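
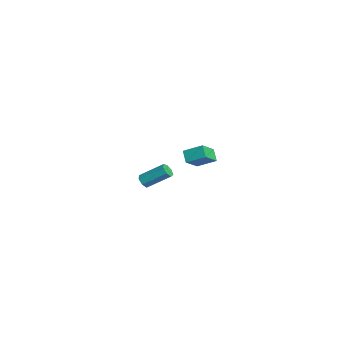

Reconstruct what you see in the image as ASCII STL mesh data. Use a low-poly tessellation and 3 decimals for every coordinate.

solid 
facet normal -0.250 -0.775 -0.580
outer loop
vertex -3.7 -1.185 -3.212
vertex -4.163 -1.003 -3.256
vertex -3.765 -0.915 -3.545
endloop
endfacet
facet normal 0.957 -0.105 -0.272
outer loop
vertex -3.7 -1.185 -3.212
vertex -3.765 -0.915 -3.545
vertex -3.273 0.141 -2.22
endloop
endfacet
facet normal 0.956 -0.103 -0.273
outer loop
vertex -3.273 0.141 -2.22
vertex -3.765 -0.915 -3.545
vertex -3.339 0.411 -2.553
endloop
endfacet
facet normal 0.249 0.776 0.580
outer loop
vertex -3.273 0.141 -2.22
vertex -3.339 0.411 -2.553
vertex -3.737 0.323 -2.264
endloop
endfacet
facet normal -0.249 -0.776 -0.580
outer loop
vertex -3.765 -0.915 -3.545
vertex -4.163 -1.003 -3.256
vertex -4.13 -0.711 -3.661
endloop
endfacet
facet normal 0.480 0.421 -0.769
outer loop
vertex -3.765 -0.915 -3.545
vertex -4.13 -0.711 -3.661
vertex -3.339 0.411 -2.553
endloop
endfacet
facet normal 0.479 0.423 -0.770
outer loop
vertex -3.339 0.411 -2.553
vertex -4.13 -0.711 -3.661
vertex -3.704 0.615 -2.668
endloop
endfacet
facet normal 0.250 0.775 0.580
outer loop
vertex -3.339 0.411 -2.553
vertex -3.704 0.615 -2.668
vertex -3.737 0.323 -2.264
endloop
endfacet
facet normal -0.251 -0.775 -0.580
outer loop
vertex -4.13 -0.711 -3.661
vertex -4.163 -1.003 -3.256
vertex -4.52 -0.727 -3.471
endloop
endfacet
facet normal -0.361 0.631 -0.687
outer loop
vertex -4.13 -0.711 -3.661
vertex -4.52 -0.727 -3.471
vertex -3.704 0.615 -2.668
endloop
endfacet
facet normal -0.359 0.630 -0.688
outer loop
vertex -3.704 0.615 -2.668
vertex -4.52 -0.727 -3.471
vertex -4.094 0.599 -2.479
endloop
endfacet
facet normal 0.250 0.775 0.581
outer loop
vertex -3.704 0.615 -2.668
vertex -4.094 0.599 -2.479
vertex -3.737 0.323 -2.264
endloop
endfacet
facet normal -0.250 -0.775 -0.581
outer loop
vertex -4.52 -0.727 -3.471
vertex -4.163 -1.003 -3.256
vertex -4.641 -0.951 -3.12
endloop
endfacet
facet normal -0.927 0.364 -0.088
outer loop
vertex -4.52 -0.727 -3.471
vertex -4.641 -0.951 -3.12
vertex -4.094 0.599 -2.479
endloop
endfacet
facet normal -0.927 0.364 -0.088
outer loop
vertex -4.094 0.599 -2.479
vertex -4.641 -0.951 -3.12
vertex -4.215 0.375 -2.128
endloop
endfacet
facet normal 0.250 0.775 0.581
outer loop
vertex -4.094 0.599 -2.479
vertex -4.215 0.375 -2.128
vertex -3.737 0.323 -2.264
endloop
endfacet
facet normal -0.249 -0.776 -0.580
outer loop
vertex -4.641 -0.951 -3.12
vertex -4.163 -1.003 -3.256
vertex -4.402 -1.214 -2.871
endloop
endfacet
facet normal -0.797 -0.177 0.578
outer loop
vertex -4.641 -0.951 -3.12
vertex -4.402 -1.214 -2.871
vertex -4.215 0.375 -2.128
endloop
endfacet
facet normal -0.797 -0.177 0.578
outer loop
vertex -4.215 0.375 -2.128
vertex -4.402 -1.214 -2.871
vertex -3.976 0.112 -1.879
endloop
endfacet
facet normal 0.249 0.776 0.580
outer loop
vertex -4.215 0.375 -2.128
vertex -3.976 0.112 -1.879
vertex -3.737 0.323 -2.264
endloop
endfacet
facet normal -0.249 -0.776 -0.580
outer loop
vertex -4.402 -1.214 -2.871
vertex -4.163 -1.003 -3.256
vertex -3.983 -1.318 -2.912
endloop
endfacet
facet normal -0.066 -0.584 0.809
outer loop
vertex -4.402 -1.214 -2.871
vertex -3.983 -1.318 -2.912
vertex -3.976 0.112 -1.879
endloop
endfacet
facet normal -0.066 -0.584 0.809
outer loop
vertex -3.976 0.112 -1.879
vertex -3.983 -1.318 -2.912
vertex -3.557 0.008 -1.92
endloop
endfacet
facet normal 0.249 0.776 0.580
outer loop
vertex -3.976 0.112 -1.879
vertex -3.557 0.008 -1.92
vertex -3.737 0.323 -2.264
endloop
endfacet
facet normal -0.250 -0.776 -0.580
outer loop
vertex -3.983 -1.318 -2.912
vertex -4.163 -1.003 -3.256
vertex -3.7 -1.185 -3.212
endloop
endfacet
facet normal 0.715 -0.551 0.430
outer loop
vertex -3.983 -1.318 -2.912
vertex -3.7 -1.185 -3.212
vertex -3.557 0.008 -1.92
endloop
endfacet
facet normal 0.714 -0.552 0.431
outer loop
vertex -3.557 0.008 -1.92
vertex -3.7 -1.185 -3.212
vertex -3.273 0.141 -2.22
endloop
endfacet
facet normal 0.249 0.776 0.580
outer loop
vertex -3.557 0.008 -1.92
vertex -3.273 0.141 -2.22
vertex -3.737 0.323 -2.264
endloop
endfacet
facet normal -0.527 0.598 -0.604
outer loop
vertex 3.158 1.201 3.211
vertex 3.767 1.214 2.693
vertex 2.719 0.272 2.674
endloop
endfacet
facet normal -0.761 -0.015 0.649
outer loop
vertex 3.393 -0.494 3.447
vertex 3.158 1.201 3.211
vertex 2.719 0.272 2.674
endloop
endfacet
facet normal -0.527 0.598 -0.604
outer loop
vertex 2.719 0.272 2.674
vertex 3.767 1.214 2.693
vertex 3.328 0.284 2.155
endloop
endfacet
facet normal -0.379 -0.801 -0.463
outer loop
vertex 3.328 0.284 2.155
vertex 3.393 -0.494 3.447
vertex 2.719 0.272 2.674
endloop
endfacet
facet normal 0.378 0.801 0.464
outer loop
vertex 3.158 1.201 3.211
vertex 4.441 0.448 3.466
vertex 3.767 1.214 2.693
endloop
endfacet
facet normal -0.762 -0.015 0.648
outer loop
vertex 3.832 0.436 3.985
vertex 3.158 1.201 3.211
vertex 3.393 -0.494 3.447
endloop
endfacet
facet normal 0.379 0.802 0.463
outer loop
vertex 3.832 0.436 3.985
vertex 4.441 0.448 3.466
vertex 3.158 1.201 3.211
endloop
endfacet
facet normal 0.761 0.016 -0.648
outer loop
vertex 3.767 1.214 2.693
vertex 4.441 0.448 3.466
vertex 3.328 0.284 2.155
endloop
endfacet
facet normal -0.377 -0.802 -0.464
outer loop
vertex 4.002 -0.481 2.929
vertex 3.393 -0.494 3.447
vertex 3.328 0.284 2.155
endloop
endfacet
facet normal 0.761 0.015 -0.648
outer loop
vertex 3.328 0.284 2.155
vertex 4.441 0.448 3.466
vertex 4.002 -0.481 2.929
endloop
endfacet
facet normal 0.527 -0.598 0.604
outer loop
vertex 4.002 -0.481 2.929
vertex 3.832 0.436 3.985
vertex 3.393 -0.494 3.447
endloop
endfacet
facet normal 0.527 -0.598 0.604
outer loop
vertex 4.441 0.448 3.466
vertex 3.832 0.436 3.985
vertex 4.002 -0.481 2.929
endloop
endfacet

endsolid


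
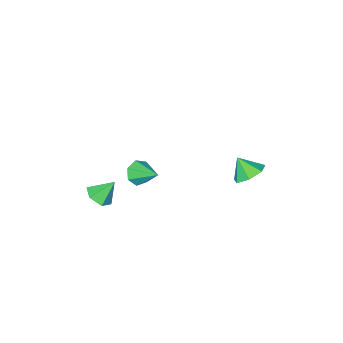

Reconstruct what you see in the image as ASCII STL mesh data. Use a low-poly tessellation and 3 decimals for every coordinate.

solid 
facet normal 0.077 -0.872 -0.483
outer loop
vertex 3.612 -0.804 1.207
vertex 3.009 -0.535 0.625
vertex 3.883 -0.44 0.593
endloop
endfacet
facet normal 0.822 0.251 0.512
outer loop
vertex 3.612 -0.804 1.207
vertex 3.883 -0.44 0.593
vertex 2.871 1.035 1.495
endloop
endfacet
facet normal 0.077 -0.872 -0.484
outer loop
vertex 3.883 -0.44 0.593
vertex 3.009 -0.535 0.625
vertex 3.496 -0.147 0.003
endloop
endfacet
facet normal 0.755 0.630 -0.183
outer loop
vertex 3.883 -0.44 0.593
vertex 3.496 -0.147 0.003
vertex 2.871 1.035 1.495
endloop
endfacet
facet normal 0.077 -0.872 -0.484
outer loop
vertex 3.496 -0.147 0.003
vertex 3.009 -0.535 0.625
vertex 2.742 -0.146 -0.118
endloop
endfacet
facet normal 0.096 0.799 -0.593
outer loop
vertex 3.496 -0.147 0.003
vertex 2.742 -0.146 -0.118
vertex 2.871 1.035 1.495
endloop
endfacet
facet normal 0.077 -0.872 -0.484
outer loop
vertex 2.742 -0.146 -0.118
vertex 3.009 -0.535 0.625
vertex 2.189 -0.438 0.32
endloop
endfacet
facet normal -0.658 0.632 -0.410
outer loop
vertex 2.742 -0.146 -0.118
vertex 2.189 -0.438 0.32
vertex 2.871 1.035 1.495
endloop
endfacet
facet normal 0.077 -0.872 -0.484
outer loop
vertex 2.189 -0.438 0.32
vertex 3.009 -0.535 0.625
vertex 2.254 -0.803 0.988
endloop
endfacet
facet normal -0.940 0.252 0.229
outer loop
vertex 2.189 -0.438 0.32
vertex 2.254 -0.803 0.988
vertex 2.871 1.035 1.495
endloop
endfacet
facet normal 0.077 -0.872 -0.483
outer loop
vertex 2.254 -0.803 0.988
vertex 3.009 -0.535 0.625
vertex 2.887 -0.966 1.383
endloop
endfacet
facet normal -0.538 -0.051 0.841
outer loop
vertex 2.254 -0.803 0.988
vertex 2.887 -0.966 1.383
vertex 2.871 1.035 1.495
endloop
endfacet
facet normal 0.078 -0.872 -0.483
outer loop
vertex 2.887 -0.966 1.383
vertex 3.009 -0.535 0.625
vertex 3.612 -0.804 1.207
endloop
endfacet
facet normal 0.247 -0.052 0.968
outer loop
vertex 2.887 -0.966 1.383
vertex 3.612 -0.804 1.207
vertex 2.871 1.035 1.495
endloop
endfacet
facet normal 0.512 -0.329 -0.793
outer loop
vertex 4.96 -2.709 -2.151
vertex 4.162 -2.852 -2.607
vertex 4.592 -2.03 -2.67
endloop
endfacet
facet normal 0.436 0.684 0.585
outer loop
vertex 4.96 -2.709 -2.151
vertex 4.592 -2.03 -2.67
vertex 3.378 -2.348 -1.393
endloop
endfacet
facet normal 0.513 -0.329 -0.793
outer loop
vertex 4.592 -2.03 -2.67
vertex 4.162 -2.852 -2.607
vertex 3.794 -2.174 -3.126
endloop
endfacet
facet normal -0.204 0.978 0.049
outer loop
vertex 4.592 -2.03 -2.67
vertex 3.794 -2.174 -3.126
vertex 3.378 -2.348 -1.393
endloop
endfacet
facet normal 0.512 -0.330 -0.793
outer loop
vertex 3.794 -2.174 -3.126
vertex 4.162 -2.852 -2.607
vertex 3.364 -2.996 -3.062
endloop
endfacet
facet normal -0.879 0.447 -0.166
outer loop
vertex 3.794 -2.174 -3.126
vertex 3.364 -2.996 -3.062
vertex 3.378 -2.348 -1.393
endloop
endfacet
facet normal 0.512 -0.330 -0.793
outer loop
vertex 3.364 -2.996 -3.062
vertex 4.162 -2.852 -2.607
vertex 3.731 -3.674 -2.543
endloop
endfacet
facet normal -0.913 -0.377 0.154
outer loop
vertex 3.364 -2.996 -3.062
vertex 3.731 -3.674 -2.543
vertex 3.378 -2.348 -1.393
endloop
endfacet
facet normal 0.512 -0.330 -0.793
outer loop
vertex 3.731 -3.674 -2.543
vertex 4.162 -2.852 -2.607
vertex 4.529 -3.531 -2.088
endloop
endfacet
facet normal -0.273 -0.671 0.690
outer loop
vertex 3.731 -3.674 -2.543
vertex 4.529 -3.531 -2.088
vertex 3.378 -2.348 -1.393
endloop
endfacet
facet normal 0.512 -0.329 -0.793
outer loop
vertex 4.529 -3.531 -2.088
vertex 4.162 -2.852 -2.607
vertex 4.96 -2.709 -2.151
endloop
endfacet
facet normal 0.401 -0.141 0.905
outer loop
vertex 4.529 -3.531 -2.088
vertex 4.96 -2.709 -2.151
vertex 3.378 -2.348 -1.393
endloop
endfacet
facet normal -0.168 0.614 -0.771
outer loop
vertex -2.754 1.46 -2.504
vertex -3.838 1.37 -2.34
vertex -3.137 2.101 -1.91
endloop
endfacet
facet normal 0.832 -0.017 0.554
outer loop
vertex -2.754 1.46 -2.504
vertex -3.137 2.101 -1.91
vertex -3.602 0.51 -1.26
endloop
endfacet
facet normal -0.167 0.614 -0.771
outer loop
vertex -3.137 2.101 -1.91
vertex -3.838 1.37 -2.34
vertex -4.048 2.192 -1.64
endloop
endfacet
facet normal 0.298 0.285 0.911
outer loop
vertex -3.137 2.101 -1.91
vertex -4.048 2.192 -1.64
vertex -3.602 0.51 -1.26
endloop
endfacet
facet normal -0.168 0.614 -0.771
outer loop
vertex -4.048 2.192 -1.64
vertex -3.838 1.37 -2.34
vertex -4.801 1.663 -1.897
endloop
endfacet
facet normal -0.386 0.105 0.916
outer loop
vertex -4.048 2.192 -1.64
vertex -4.801 1.663 -1.897
vertex -3.602 0.51 -1.26
endloop
endfacet
facet normal -0.168 0.614 -0.771
outer loop
vertex -4.801 1.663 -1.897
vertex -3.838 1.37 -2.34
vertex -4.828 0.914 -2.487
endloop
endfacet
facet normal -0.707 -0.422 0.568
outer loop
vertex -4.801 1.663 -1.897
vertex -4.828 0.914 -2.487
vertex -3.602 0.51 -1.26
endloop
endfacet
facet normal -0.168 0.614 -0.771
outer loop
vertex -4.828 0.914 -2.487
vertex -3.838 1.37 -2.34
vertex -4.109 0.508 -2.967
endloop
endfacet
facet normal -0.422 -0.898 0.127
outer loop
vertex -4.828 0.914 -2.487
vertex -4.109 0.508 -2.967
vertex -3.602 0.51 -1.26
endloop
endfacet
facet normal -0.167 0.614 -0.771
outer loop
vertex -4.109 0.508 -2.967
vertex -3.838 1.37 -2.34
vertex -3.186 0.751 -2.974
endloop
endfacet
facet normal 0.253 -0.965 -0.074
outer loop
vertex -4.109 0.508 -2.967
vertex -3.186 0.751 -2.974
vertex -3.602 0.51 -1.26
endloop
endfacet
facet normal -0.168 0.614 -0.772
outer loop
vertex -3.186 0.751 -2.974
vertex -3.838 1.37 -2.34
vertex -2.754 1.46 -2.504
endloop
endfacet
facet normal 0.812 -0.572 0.117
outer loop
vertex -3.186 0.751 -2.974
vertex -2.754 1.46 -2.504
vertex -3.602 0.51 -1.26
endloop
endfacet

endsolid


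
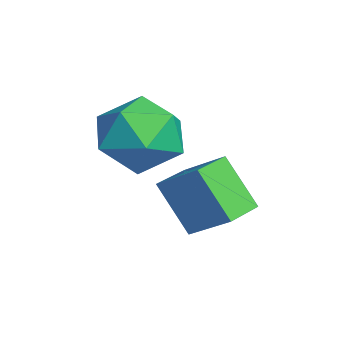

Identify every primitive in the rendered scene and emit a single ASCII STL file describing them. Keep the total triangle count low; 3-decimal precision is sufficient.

solid 
facet normal -0.265 0.680 0.683
outer loop
vertex 1.81 0.811 -1.871
vertex 1.695 -0.049 -1.059
vertex 2.74 0.5 -1.2
endloop
endfacet
facet normal 0.177 0.963 0.201
outer loop
vertex 1.81 0.811 -1.871
vertex 2.74 0.5 -1.2
vertex 2.889 0.714 -2.359
endloop
endfacet
facet normal -0.121 0.888 -0.443
outer loop
vertex 1.81 0.811 -1.871
vertex 2.889 0.714 -2.359
vertex 1.937 0.297 -2.935
endloop
endfacet
facet normal -0.747 0.559 -0.359
outer loop
vertex 1.81 0.811 -1.871
vertex 1.937 0.297 -2.935
vertex 1.199 -0.174 -2.132
endloop
endfacet
facet normal -0.837 0.430 0.337
outer loop
vertex 1.81 0.811 -1.871
vertex 1.199 -0.174 -2.132
vertex 1.695 -0.049 -1.059
endloop
endfacet
facet normal 0.783 0.586 0.209
outer loop
vertex 2.889 0.714 -2.359
vertex 2.74 0.5 -1.2
vertex 3.441 -0.206 -1.848
endloop
endfacet
facet normal 0.066 0.128 0.990
outer loop
vertex 2.74 0.5 -1.2
vertex 1.695 -0.049 -1.059
vertex 2.703 -0.677 -1.045
endloop
endfacet
facet normal -0.859 -0.277 0.430
outer loop
vertex 1.695 -0.049 -1.059
vertex 1.199 -0.174 -2.132
vertex 1.751 -1.094 -1.621
endloop
endfacet
facet normal -0.714 -0.069 -0.697
outer loop
vertex 1.199 -0.174 -2.132
vertex 1.937 0.297 -2.935
vertex 1.9 -0.88 -2.78
endloop
endfacet
facet normal 0.301 0.464 -0.833
outer loop
vertex 1.937 0.297 -2.935
vertex 2.889 0.714 -2.359
vertex 2.945 -0.331 -2.921
endloop
endfacet
facet normal 0.747 -0.559 0.359
outer loop
vertex 2.83 -1.191 -2.109
vertex 3.441 -0.206 -1.848
vertex 2.703 -0.677 -1.045
endloop
endfacet
facet normal 0.121 -0.888 0.443
outer loop
vertex 2.83 -1.191 -2.109
vertex 2.703 -0.677 -1.045
vertex 1.751 -1.094 -1.621
endloop
endfacet
facet normal -0.177 -0.963 -0.201
outer loop
vertex 2.83 -1.191 -2.109
vertex 1.751 -1.094 -1.621
vertex 1.9 -0.88 -2.78
endloop
endfacet
facet normal 0.265 -0.680 -0.683
outer loop
vertex 2.83 -1.191 -2.109
vertex 1.9 -0.88 -2.78
vertex 2.945 -0.331 -2.921
endloop
endfacet
facet normal 0.837 -0.430 -0.337
outer loop
vertex 2.83 -1.191 -2.109
vertex 2.945 -0.331 -2.921
vertex 3.441 -0.206 -1.848
endloop
endfacet
facet normal 0.714 0.069 0.697
outer loop
vertex 2.703 -0.677 -1.045
vertex 3.441 -0.206 -1.848
vertex 2.74 0.5 -1.2
endloop
endfacet
facet normal -0.301 -0.464 0.833
outer loop
vertex 1.751 -1.094 -1.621
vertex 2.703 -0.677 -1.045
vertex 1.695 -0.049 -1.059
endloop
endfacet
facet normal -0.783 -0.586 -0.209
outer loop
vertex 1.9 -0.88 -2.78
vertex 1.751 -1.094 -1.621
vertex 1.199 -0.174 -2.132
endloop
endfacet
facet normal -0.066 -0.128 -0.990
outer loop
vertex 2.945 -0.331 -2.921
vertex 1.9 -0.88 -2.78
vertex 1.937 0.297 -2.935
endloop
endfacet
facet normal 0.859 0.277 -0.430
outer loop
vertex 3.441 -0.206 -1.848
vertex 2.945 -0.331 -2.921
vertex 2.889 0.714 -2.359
endloop
endfacet
facet normal -0.423 -0.394 0.816
outer loop
vertex 3.346 0.951 -2.686
vertex 2.553 1.727 -2.722
vertex 2.581 0.134 -3.477
endloop
endfacet
facet normal 0.714 -0.700 0.032
outer loop
vertex 3.267 0.773 -4.798
vertex 3.346 0.951 -2.686
vertex 2.581 0.134 -3.477
endloop
endfacet
facet normal -0.423 -0.394 0.816
outer loop
vertex 2.581 0.134 -3.477
vertex 2.553 1.727 -2.722
vertex 1.789 0.91 -3.513
endloop
endfacet
facet normal -0.558 -0.596 -0.578
outer loop
vertex 1.789 0.91 -3.513
vertex 3.267 0.773 -4.798
vertex 2.581 0.134 -3.477
endloop
endfacet
facet normal 0.557 0.596 0.578
outer loop
vertex 3.346 0.951 -2.686
vertex 3.239 2.366 -4.043
vertex 2.553 1.727 -2.722
endloop
endfacet
facet normal 0.714 -0.699 0.032
outer loop
vertex 4.031 1.59 -4.007
vertex 3.346 0.951 -2.686
vertex 3.267 0.773 -4.798
endloop
endfacet
facet normal 0.558 0.596 0.578
outer loop
vertex 4.031 1.59 -4.007
vertex 3.239 2.366 -4.043
vertex 3.346 0.951 -2.686
endloop
endfacet
facet normal -0.714 0.699 -0.033
outer loop
vertex 2.553 1.727 -2.722
vertex 3.239 2.366 -4.043
vertex 1.789 0.91 -3.513
endloop
endfacet
facet normal -0.557 -0.596 -0.578
outer loop
vertex 2.474 1.549 -4.834
vertex 3.267 0.773 -4.798
vertex 1.789 0.91 -3.513
endloop
endfacet
facet normal -0.714 0.699 -0.032
outer loop
vertex 1.789 0.91 -3.513
vertex 3.239 2.366 -4.043
vertex 2.474 1.549 -4.834
endloop
endfacet
facet normal 0.423 0.394 -0.816
outer loop
vertex 2.474 1.549 -4.834
vertex 4.031 1.59 -4.007
vertex 3.267 0.773 -4.798
endloop
endfacet
facet normal 0.423 0.394 -0.816
outer loop
vertex 3.239 2.366 -4.043
vertex 4.031 1.59 -4.007
vertex 2.474 1.549 -4.834
endloop
endfacet

endsolid


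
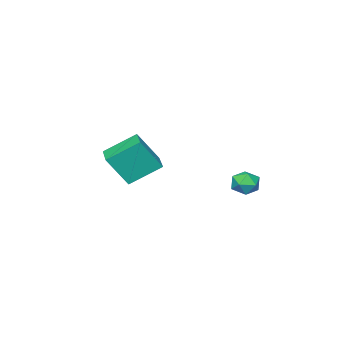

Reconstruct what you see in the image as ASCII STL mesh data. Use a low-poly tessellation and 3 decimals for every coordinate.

solid 
facet normal -0.603 -0.798 0.007
outer loop
vertex 2.952 -3.378 0.003
vertex 2.078 -2.733 -1.641
vertex 4.265 -4.38 -1.088
endloop
endfacet
facet normal 0.443 -0.328 0.834
outer loop
vertex 5.242 -3.087 -1.099
vertex 2.952 -3.378 0.003
vertex 4.265 -4.38 -1.088
endloop
endfacet
facet normal -0.603 -0.798 0.007
outer loop
vertex 4.265 -4.38 -1.088
vertex 2.078 -2.733 -1.641
vertex 3.392 -3.735 -2.732
endloop
endfacet
facet normal 0.664 -0.506 -0.551
outer loop
vertex 3.392 -3.735 -2.732
vertex 5.242 -3.087 -1.099
vertex 4.265 -4.38 -1.088
endloop
endfacet
facet normal -0.663 0.506 0.551
outer loop
vertex 2.952 -3.378 0.003
vertex 3.055 -1.44 -1.652
vertex 2.078 -2.733 -1.641
endloop
endfacet
facet normal 0.443 -0.327 0.834
outer loop
vertex 3.928 -2.085 -0.008
vertex 2.952 -3.378 0.003
vertex 5.242 -3.087 -1.099
endloop
endfacet
facet normal -0.664 0.506 0.551
outer loop
vertex 3.928 -2.085 -0.008
vertex 3.055 -1.44 -1.652
vertex 2.952 -3.378 0.003
endloop
endfacet
facet normal -0.443 0.328 -0.834
outer loop
vertex 2.078 -2.733 -1.641
vertex 3.055 -1.44 -1.652
vertex 3.392 -3.735 -2.732
endloop
endfacet
facet normal 0.664 -0.506 -0.551
outer loop
vertex 4.368 -2.442 -2.743
vertex 5.242 -3.087 -1.099
vertex 3.392 -3.735 -2.732
endloop
endfacet
facet normal -0.443 0.328 -0.834
outer loop
vertex 3.392 -3.735 -2.732
vertex 3.055 -1.44 -1.652
vertex 4.368 -2.442 -2.743
endloop
endfacet
facet normal 0.603 0.798 -0.007
outer loop
vertex 4.368 -2.442 -2.743
vertex 3.928 -2.085 -0.008
vertex 5.242 -3.087 -1.099
endloop
endfacet
facet normal 0.603 0.798 -0.007
outer loop
vertex 3.055 -1.44 -1.652
vertex 3.928 -2.085 -0.008
vertex 4.368 -2.442 -2.743
endloop
endfacet
facet normal -0.211 0.760 0.614
outer loop
vertex 1.868 3.553 -1.846
vertex 1.23 3.168 -1.589
vertex 1.923 3.068 -1.227
endloop
endfacet
facet normal 0.492 0.706 0.509
outer loop
vertex 1.868 3.553 -1.846
vertex 1.923 3.068 -1.227
vertex 2.488 3.071 -1.777
endloop
endfacet
facet normal 0.616 0.765 -0.191
outer loop
vertex 1.868 3.553 -1.846
vertex 2.488 3.071 -1.777
vertex 2.144 3.173 -2.479
endloop
endfacet
facet normal -0.013 0.855 -0.519
outer loop
vertex 1.868 3.553 -1.846
vertex 2.144 3.173 -2.479
vertex 1.367 3.232 -2.363
endloop
endfacet
facet normal -0.523 0.852 -0.022
outer loop
vertex 1.868 3.553 -1.846
vertex 1.367 3.232 -2.363
vertex 1.23 3.168 -1.589
endloop
endfacet
facet normal 0.696 0.054 0.716
outer loop
vertex 2.488 3.071 -1.777
vertex 1.923 3.068 -1.227
vertex 2.233 2.388 -1.477
endloop
endfacet
facet normal -0.442 0.141 0.886
outer loop
vertex 1.923 3.068 -1.227
vertex 1.23 3.168 -1.589
vertex 1.456 2.447 -1.361
endloop
endfacet
facet normal -0.946 0.290 -0.143
outer loop
vertex 1.23 3.168 -1.589
vertex 1.367 3.232 -2.363
vertex 1.112 2.549 -2.063
endloop
endfacet
facet normal -0.119 0.294 -0.948
outer loop
vertex 1.367 3.232 -2.363
vertex 2.144 3.173 -2.479
vertex 1.677 2.552 -2.613
endloop
endfacet
facet normal 0.896 0.149 -0.418
outer loop
vertex 2.144 3.173 -2.479
vertex 2.488 3.071 -1.777
vertex 2.37 2.452 -2.251
endloop
endfacet
facet normal 0.013 -0.855 0.519
outer loop
vertex 1.732 2.067 -1.994
vertex 2.233 2.388 -1.477
vertex 1.456 2.447 -1.361
endloop
endfacet
facet normal -0.616 -0.765 0.191
outer loop
vertex 1.732 2.067 -1.994
vertex 1.456 2.447 -1.361
vertex 1.112 2.549 -2.063
endloop
endfacet
facet normal -0.492 -0.706 -0.509
outer loop
vertex 1.732 2.067 -1.994
vertex 1.112 2.549 -2.063
vertex 1.677 2.552 -2.613
endloop
endfacet
facet normal 0.211 -0.760 -0.614
outer loop
vertex 1.732 2.067 -1.994
vertex 1.677 2.552 -2.613
vertex 2.37 2.452 -2.251
endloop
endfacet
facet normal 0.523 -0.852 0.022
outer loop
vertex 1.732 2.067 -1.994
vertex 2.37 2.452 -2.251
vertex 2.233 2.388 -1.477
endloop
endfacet
facet normal 0.119 -0.294 0.948
outer loop
vertex 1.456 2.447 -1.361
vertex 2.233 2.388 -1.477
vertex 1.923 3.068 -1.227
endloop
endfacet
facet normal -0.896 -0.149 0.418
outer loop
vertex 1.112 2.549 -2.063
vertex 1.456 2.447 -1.361
vertex 1.23 3.168 -1.589
endloop
endfacet
facet normal -0.696 -0.054 -0.716
outer loop
vertex 1.677 2.552 -2.613
vertex 1.112 2.549 -2.063
vertex 1.367 3.232 -2.363
endloop
endfacet
facet normal 0.442 -0.141 -0.886
outer loop
vertex 2.37 2.452 -2.251
vertex 1.677 2.552 -2.613
vertex 2.144 3.173 -2.479
endloop
endfacet
facet normal 0.946 -0.290 0.143
outer loop
vertex 2.233 2.388 -1.477
vertex 2.37 2.452 -2.251
vertex 2.488 3.071 -1.777
endloop
endfacet

endsolid


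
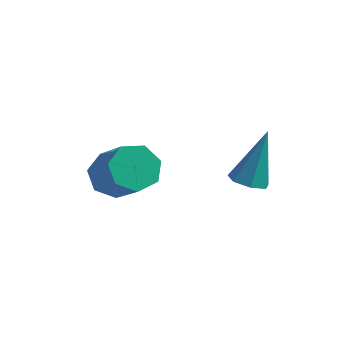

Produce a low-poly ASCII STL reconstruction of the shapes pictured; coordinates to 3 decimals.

solid 
facet normal -0.550 0.467 -0.692
outer loop
vertex 1.139 -1.475 -0.254
vertex 0.709 -1.949 -0.232
vertex 0.729 -1.411 0.115
endloop
endfacet
facet normal 0.390 0.877 0.281
outer loop
vertex 1.139 -1.475 -0.254
vertex 0.729 -1.411 0.115
vertex 1.92 -2.137 0.729
endloop
endfacet
facet normal 0.390 0.877 0.281
outer loop
vertex 1.92 -2.137 0.729
vertex 0.729 -1.411 0.115
vertex 1.51 -2.073 1.098
endloop
endfacet
facet normal 0.551 -0.465 0.693
outer loop
vertex 1.92 -2.137 0.729
vertex 1.51 -2.073 1.098
vertex 1.491 -2.611 0.752
endloop
endfacet
facet normal -0.550 0.467 -0.692
outer loop
vertex 0.729 -1.411 0.115
vertex 0.709 -1.949 -0.232
vertex 0.304 -1.752 0.223
endloop
endfacet
facet normal -0.334 0.637 0.695
outer loop
vertex 0.729 -1.411 0.115
vertex 0.304 -1.752 0.223
vertex 1.51 -2.073 1.098
endloop
endfacet
facet normal -0.334 0.637 0.695
outer loop
vertex 1.51 -2.073 1.098
vertex 0.304 -1.752 0.223
vertex 1.085 -2.414 1.206
endloop
endfacet
facet normal 0.550 -0.465 0.694
outer loop
vertex 1.51 -2.073 1.098
vertex 1.085 -2.414 1.206
vertex 1.491 -2.611 0.752
endloop
endfacet
facet normal -0.550 0.468 -0.692
outer loop
vertex 0.304 -1.752 0.223
vertex 0.709 -1.949 -0.232
vertex 0.184 -2.241 -0.012
endloop
endfacet
facet normal -0.807 -0.083 0.585
outer loop
vertex 0.304 -1.752 0.223
vertex 0.184 -2.241 -0.012
vertex 1.085 -2.414 1.206
endloop
endfacet
facet normal -0.807 -0.084 0.585
outer loop
vertex 1.085 -2.414 1.206
vertex 0.184 -2.241 -0.012
vertex 0.966 -2.903 0.972
endloop
endfacet
facet normal 0.550 -0.466 0.694
outer loop
vertex 1.085 -2.414 1.206
vertex 0.966 -2.903 0.972
vertex 1.491 -2.611 0.752
endloop
endfacet
facet normal -0.550 0.466 -0.693
outer loop
vertex 0.184 -2.241 -0.012
vertex 0.709 -1.949 -0.232
vertex 0.46 -2.51 -0.412
endloop
endfacet
facet normal -0.671 -0.741 0.035
outer loop
vertex 0.184 -2.241 -0.012
vertex 0.46 -2.51 -0.412
vertex 0.966 -2.903 0.972
endloop
endfacet
facet normal -0.672 -0.740 0.036
outer loop
vertex 0.966 -2.903 0.972
vertex 0.46 -2.51 -0.412
vertex 1.241 -3.172 0.572
endloop
endfacet
facet normal 0.550 -0.467 0.692
outer loop
vertex 0.966 -2.903 0.972
vertex 1.241 -3.172 0.572
vertex 1.491 -2.611 0.752
endloop
endfacet
facet normal -0.549 0.466 -0.693
outer loop
vertex 0.46 -2.51 -0.412
vertex 0.709 -1.949 -0.232
vertex 0.923 -2.357 -0.676
endloop
endfacet
facet normal -0.031 -0.840 -0.541
outer loop
vertex 0.46 -2.51 -0.412
vertex 0.923 -2.357 -0.676
vertex 1.241 -3.172 0.572
endloop
endfacet
facet normal -0.032 -0.841 -0.541
outer loop
vertex 1.241 -3.172 0.572
vertex 0.923 -2.357 -0.676
vertex 1.705 -3.019 0.307
endloop
endfacet
facet normal 0.550 -0.467 0.693
outer loop
vertex 1.241 -3.172 0.572
vertex 1.705 -3.019 0.307
vertex 1.491 -2.611 0.752
endloop
endfacet
facet normal -0.549 0.466 -0.693
outer loop
vertex 0.923 -2.357 -0.676
vertex 0.709 -1.949 -0.232
vertex 1.226 -1.896 -0.606
endloop
endfacet
facet normal 0.633 -0.308 -0.711
outer loop
vertex 0.923 -2.357 -0.676
vertex 1.226 -1.896 -0.606
vertex 1.705 -3.019 0.307
endloop
endfacet
facet normal 0.633 -0.307 -0.710
outer loop
vertex 1.705 -3.019 0.307
vertex 1.226 -1.896 -0.606
vertex 2.007 -2.558 0.377
endloop
endfacet
facet normal 0.551 -0.466 0.692
outer loop
vertex 1.705 -3.019 0.307
vertex 2.007 -2.558 0.377
vertex 1.491 -2.611 0.752
endloop
endfacet
facet normal -0.549 0.466 -0.693
outer loop
vertex 1.226 -1.896 -0.606
vertex 0.709 -1.949 -0.232
vertex 1.139 -1.475 -0.254
endloop
endfacet
facet normal 0.820 0.457 -0.344
outer loop
vertex 1.226 -1.896 -0.606
vertex 1.139 -1.475 -0.254
vertex 2.007 -2.558 0.377
endloop
endfacet
facet normal 0.820 0.457 -0.344
outer loop
vertex 2.007 -2.558 0.377
vertex 1.139 -1.475 -0.254
vertex 1.92 -2.137 0.729
endloop
endfacet
facet normal 0.551 -0.465 0.693
outer loop
vertex 2.007 -2.558 0.377
vertex 1.92 -2.137 0.729
vertex 1.491 -2.611 0.752
endloop
endfacet
facet normal -0.153 -0.418 -0.895
outer loop
vertex 3.879 -0.376 -0.918
vertex 3.473 -0.608 -0.74
vertex 3.506 -0.158 -0.956
endloop
endfacet
facet normal 0.510 0.844 -0.165
outer loop
vertex 3.879 -0.376 -0.918
vertex 3.506 -0.158 -0.956
vertex 3.707 0.028 0.62
endloop
endfacet
facet normal -0.155 -0.418 -0.895
outer loop
vertex 3.506 -0.158 -0.956
vertex 3.473 -0.608 -0.74
vertex 3.108 -0.278 -0.831
endloop
endfacet
facet normal -0.309 0.948 -0.073
outer loop
vertex 3.506 -0.158 -0.956
vertex 3.108 -0.278 -0.831
vertex 3.707 0.028 0.62
endloop
endfacet
facet normal -0.154 -0.417 -0.896
outer loop
vertex 3.108 -0.278 -0.831
vertex 3.473 -0.608 -0.74
vertex 2.985 -0.647 -0.638
endloop
endfacet
facet normal -0.864 0.427 0.267
outer loop
vertex 3.108 -0.278 -0.831
vertex 2.985 -0.647 -0.638
vertex 3.707 0.028 0.62
endloop
endfacet
facet normal -0.154 -0.417 -0.896
outer loop
vertex 2.985 -0.647 -0.638
vertex 3.473 -0.608 -0.74
vertex 3.229 -0.986 -0.522
endloop
endfacet
facet normal -0.735 -0.325 0.596
outer loop
vertex 2.985 -0.647 -0.638
vertex 3.229 -0.986 -0.522
vertex 3.707 0.028 0.62
endloop
endfacet
facet normal -0.153 -0.418 -0.896
outer loop
vertex 3.229 -0.986 -0.522
vertex 3.473 -0.608 -0.74
vertex 3.657 -1.04 -0.57
endloop
endfacet
facet normal -0.019 -0.744 0.668
outer loop
vertex 3.229 -0.986 -0.522
vertex 3.657 -1.04 -0.57
vertex 3.707 0.028 0.62
endloop
endfacet
facet normal -0.156 -0.418 -0.895
outer loop
vertex 3.657 -1.04 -0.57
vertex 3.473 -0.608 -0.74
vertex 3.946 -0.769 -0.747
endloop
endfacet
facet normal 0.744 -0.513 0.429
outer loop
vertex 3.657 -1.04 -0.57
vertex 3.946 -0.769 -0.747
vertex 3.707 0.028 0.62
endloop
endfacet
facet normal -0.155 -0.416 -0.896
outer loop
vertex 3.946 -0.769 -0.747
vertex 3.473 -0.608 -0.74
vertex 3.879 -0.376 -0.918
endloop
endfacet
facet normal 0.979 0.193 0.059
outer loop
vertex 3.946 -0.769 -0.747
vertex 3.879 -0.376 -0.918
vertex 3.707 0.028 0.62
endloop
endfacet

endsolid


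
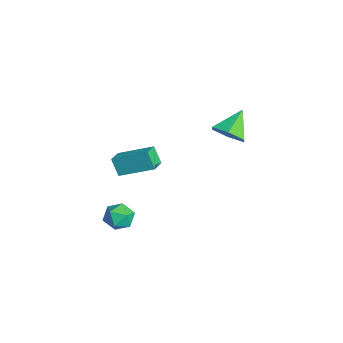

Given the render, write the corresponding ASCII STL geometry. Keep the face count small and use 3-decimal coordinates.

solid 
facet normal 0.161 0.695 0.701
outer loop
vertex 0.464 -2.66 0.289
vertex 0.169 -3.232 0.924
vertex 1.046 -3.213 0.704
endloop
endfacet
facet normal 0.618 0.770 0.159
outer loop
vertex 0.464 -2.66 0.289
vertex 1.046 -3.213 0.704
vertex 1.108 -3.079 -0.188
endloop
endfacet
facet normal 0.239 0.867 -0.438
outer loop
vertex 0.464 -2.66 0.289
vertex 1.108 -3.079 -0.188
vertex 0.269 -3.015 -0.52
endloop
endfacet
facet normal -0.453 0.851 -0.265
outer loop
vertex 0.464 -2.66 0.289
vertex 0.269 -3.015 -0.52
vertex -0.311 -3.11 0.167
endloop
endfacet
facet normal -0.502 0.746 0.438
outer loop
vertex 0.464 -2.66 0.289
vertex -0.311 -3.11 0.167
vertex 0.169 -3.232 0.924
endloop
endfacet
facet normal 0.983 0.160 0.092
outer loop
vertex 1.108 -3.079 -0.188
vertex 1.046 -3.213 0.704
vertex 1.211 -3.91 0.153
endloop
endfacet
facet normal 0.242 0.039 0.969
outer loop
vertex 1.046 -3.213 0.704
vertex 0.169 -3.232 0.924
vertex 0.631 -4.005 0.84
endloop
endfacet
facet normal -0.829 0.121 0.545
outer loop
vertex 0.169 -3.232 0.924
vertex -0.311 -3.11 0.167
vertex -0.208 -3.941 0.508
endloop
endfacet
facet normal -0.750 0.291 -0.593
outer loop
vertex -0.311 -3.11 0.167
vertex 0.269 -3.015 -0.52
vertex -0.146 -3.807 -0.384
endloop
endfacet
facet normal 0.370 0.316 -0.874
outer loop
vertex 0.269 -3.015 -0.52
vertex 1.108 -3.079 -0.188
vertex 0.731 -3.788 -0.604
endloop
endfacet
facet normal 0.453 -0.851 0.265
outer loop
vertex 0.436 -4.36 0.031
vertex 1.211 -3.91 0.153
vertex 0.631 -4.005 0.84
endloop
endfacet
facet normal -0.239 -0.867 0.438
outer loop
vertex 0.436 -4.36 0.031
vertex 0.631 -4.005 0.84
vertex -0.208 -3.941 0.508
endloop
endfacet
facet normal -0.618 -0.770 -0.159
outer loop
vertex 0.436 -4.36 0.031
vertex -0.208 -3.941 0.508
vertex -0.146 -3.807 -0.384
endloop
endfacet
facet normal -0.161 -0.695 -0.701
outer loop
vertex 0.436 -4.36 0.031
vertex -0.146 -3.807 -0.384
vertex 0.731 -3.788 -0.604
endloop
endfacet
facet normal 0.502 -0.746 -0.438
outer loop
vertex 0.436 -4.36 0.031
vertex 0.731 -3.788 -0.604
vertex 1.211 -3.91 0.153
endloop
endfacet
facet normal 0.750 -0.291 0.593
outer loop
vertex 0.631 -4.005 0.84
vertex 1.211 -3.91 0.153
vertex 1.046 -3.213 0.704
endloop
endfacet
facet normal -0.370 -0.316 0.874
outer loop
vertex -0.208 -3.941 0.508
vertex 0.631 -4.005 0.84
vertex 0.169 -3.232 0.924
endloop
endfacet
facet normal -0.983 -0.160 -0.092
outer loop
vertex -0.146 -3.807 -0.384
vertex -0.208 -3.941 0.508
vertex -0.311 -3.11 0.167
endloop
endfacet
facet normal -0.242 -0.039 -0.969
outer loop
vertex 0.731 -3.788 -0.604
vertex -0.146 -3.807 -0.384
vertex 0.269 -3.015 -0.52
endloop
endfacet
facet normal 0.829 -0.121 -0.545
outer loop
vertex 1.211 -3.91 0.153
vertex 0.731 -3.788 -0.604
vertex 1.108 -3.079 -0.188
endloop
endfacet
facet normal -0.450 -0.224 0.864
outer loop
vertex -1.125 -3.485 3.502
vertex -0.249 -1.787 4.398
vertex -1.9 -2.946 3.238
endloop
endfacet
facet normal -0.415 -0.805 -0.425
outer loop
vertex -1.391 -2.693 2.262
vertex -1.125 -3.485 3.502
vertex -1.9 -2.946 3.238
endloop
endfacet
facet normal -0.450 -0.225 0.864
outer loop
vertex -1.9 -2.946 3.238
vertex -0.249 -1.787 4.398
vertex -1.024 -1.248 4.135
endloop
endfacet
facet normal -0.790 0.550 -0.270
outer loop
vertex -1.024 -1.248 4.135
vertex -1.391 -2.693 2.262
vertex -1.9 -2.946 3.238
endloop
endfacet
facet normal 0.790 -0.550 0.270
outer loop
vertex -1.125 -3.485 3.502
vertex 0.26 -1.534 3.422
vertex -0.249 -1.787 4.398
endloop
endfacet
facet normal -0.415 -0.804 -0.425
outer loop
vertex -0.616 -3.232 2.525
vertex -1.125 -3.485 3.502
vertex -1.391 -2.693 2.262
endloop
endfacet
facet normal 0.790 -0.550 0.269
outer loop
vertex -0.616 -3.232 2.525
vertex 0.26 -1.534 3.422
vertex -1.125 -3.485 3.502
endloop
endfacet
facet normal 0.415 0.804 0.425
outer loop
vertex -0.249 -1.787 4.398
vertex 0.26 -1.534 3.422
vertex -1.024 -1.248 4.135
endloop
endfacet
facet normal -0.791 0.550 -0.269
outer loop
vertex -0.515 -0.995 3.158
vertex -1.391 -2.693 2.262
vertex -1.024 -1.248 4.135
endloop
endfacet
facet normal 0.415 0.805 0.425
outer loop
vertex -1.024 -1.248 4.135
vertex 0.26 -1.534 3.422
vertex -0.515 -0.995 3.158
endloop
endfacet
facet normal 0.449 0.224 -0.865
outer loop
vertex -0.515 -0.995 3.158
vertex -0.616 -3.232 2.525
vertex -1.391 -2.693 2.262
endloop
endfacet
facet normal 0.450 0.224 -0.864
outer loop
vertex 0.26 -1.534 3.422
vertex -0.616 -3.232 2.525
vertex -0.515 -0.995 3.158
endloop
endfacet
facet normal 0.517 -0.594 -0.617
outer loop
vertex -2.12 3.947 2.65
vertex -3.002 3.323 2.512
vertex -2.824 4.168 1.848
endloop
endfacet
facet normal 0.259 0.965 0.038
outer loop
vertex -2.12 3.947 2.65
vertex -2.824 4.168 1.848
vertex -3.938 4.397 3.628
endloop
endfacet
facet normal 0.518 -0.593 -0.616
outer loop
vertex -2.824 4.168 1.848
vertex -3.002 3.323 2.512
vertex -3.706 3.543 1.709
endloop
endfacet
facet normal -0.486 0.775 -0.404
outer loop
vertex -2.824 4.168 1.848
vertex -3.706 3.543 1.709
vertex -3.938 4.397 3.628
endloop
endfacet
facet normal 0.517 -0.594 -0.616
outer loop
vertex -3.706 3.543 1.709
vertex -3.002 3.323 2.512
vertex -3.885 2.698 2.374
endloop
endfacet
facet normal -0.984 0.085 -0.157
outer loop
vertex -3.706 3.543 1.709
vertex -3.885 2.698 2.374
vertex -3.938 4.397 3.628
endloop
endfacet
facet normal 0.517 -0.594 -0.617
outer loop
vertex -3.885 2.698 2.374
vertex -3.002 3.323 2.512
vertex -3.181 2.477 3.176
endloop
endfacet
facet normal -0.737 -0.416 0.532
outer loop
vertex -3.885 2.698 2.374
vertex -3.181 2.477 3.176
vertex -3.938 4.397 3.628
endloop
endfacet
facet normal 0.517 -0.594 -0.617
outer loop
vertex -3.181 2.477 3.176
vertex -3.002 3.323 2.512
vertex -2.298 3.102 3.314
endloop
endfacet
facet normal 0.008 -0.226 0.974
outer loop
vertex -3.181 2.477 3.176
vertex -2.298 3.102 3.314
vertex -3.938 4.397 3.628
endloop
endfacet
facet normal 0.517 -0.594 -0.617
outer loop
vertex -2.298 3.102 3.314
vertex -3.002 3.323 2.512
vertex -2.12 3.947 2.65
endloop
endfacet
facet normal 0.506 0.465 0.727
outer loop
vertex -2.298 3.102 3.314
vertex -2.12 3.947 2.65
vertex -3.938 4.397 3.628
endloop
endfacet

endsolid


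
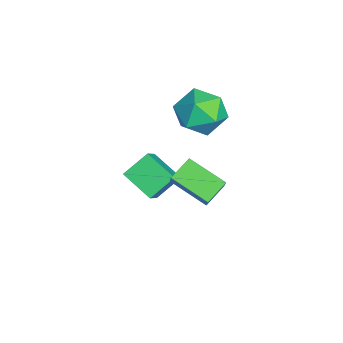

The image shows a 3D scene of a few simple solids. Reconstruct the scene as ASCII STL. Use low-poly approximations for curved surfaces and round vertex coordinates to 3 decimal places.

solid 
facet normal -0.617 -0.038 -0.786
outer loop
vertex 2.023 0.383 1.067
vertex 1.363 1.022 1.554
vertex 2.786 1.676 0.406
endloop
endfacet
facet normal 0.635 -0.614 -0.469
outer loop
vertex 3.477 1.718 1.286
vertex 2.023 0.383 1.067
vertex 2.786 1.676 0.406
endloop
endfacet
facet normal -0.617 -0.038 -0.786
outer loop
vertex 2.786 1.676 0.406
vertex 1.363 1.022 1.554
vertex 2.126 2.315 0.893
endloop
endfacet
facet normal 0.465 0.788 -0.403
outer loop
vertex 2.126 2.315 0.893
vertex 3.477 1.718 1.286
vertex 2.786 1.676 0.406
endloop
endfacet
facet normal -0.465 -0.788 0.403
outer loop
vertex 2.023 0.383 1.067
vertex 2.054 1.064 2.434
vertex 1.363 1.022 1.554
endloop
endfacet
facet normal 0.635 -0.614 -0.469
outer loop
vertex 2.714 0.425 1.947
vertex 2.023 0.383 1.067
vertex 3.477 1.718 1.286
endloop
endfacet
facet normal -0.465 -0.788 0.403
outer loop
vertex 2.714 0.425 1.947
vertex 2.054 1.064 2.434
vertex 2.023 0.383 1.067
endloop
endfacet
facet normal -0.635 0.614 0.469
outer loop
vertex 1.363 1.022 1.554
vertex 2.054 1.064 2.434
vertex 2.126 2.315 0.893
endloop
endfacet
facet normal 0.465 0.788 -0.403
outer loop
vertex 2.817 2.357 1.773
vertex 3.477 1.718 1.286
vertex 2.126 2.315 0.893
endloop
endfacet
facet normal -0.635 0.614 0.469
outer loop
vertex 2.126 2.315 0.893
vertex 2.054 1.064 2.434
vertex 2.817 2.357 1.773
endloop
endfacet
facet normal 0.617 0.038 0.786
outer loop
vertex 2.817 2.357 1.773
vertex 2.714 0.425 1.947
vertex 3.477 1.718 1.286
endloop
endfacet
facet normal 0.617 0.038 0.786
outer loop
vertex 2.054 1.064 2.434
vertex 2.714 0.425 1.947
vertex 2.817 2.357 1.773
endloop
endfacet
facet normal -0.957 -0.102 0.272
outer loop
vertex -2.652 2.059 1.738
vertex -2.62 0.964 1.441
vertex -2.352 1.273 2.5
endloop
endfacet
facet normal -0.634 0.400 0.662
outer loop
vertex -2.652 2.059 1.738
vertex -2.352 1.273 2.5
vertex -1.787 2.256 2.447
endloop
endfacet
facet normal -0.383 0.898 0.218
outer loop
vertex -2.652 2.059 1.738
vertex -1.787 2.256 2.447
vertex -1.706 2.556 1.355
endloop
endfacet
facet normal -0.551 0.704 -0.448
outer loop
vertex -2.652 2.059 1.738
vertex -1.706 2.556 1.355
vertex -2.22 1.757 0.733
endloop
endfacet
facet normal -0.906 0.086 -0.415
outer loop
vertex -2.652 2.059 1.738
vertex -2.22 1.757 0.733
vertex -2.62 0.964 1.441
endloop
endfacet
facet normal -0.077 0.098 0.992
outer loop
vertex -1.787 2.256 2.447
vertex -2.352 1.273 2.5
vertex -1.22 1.283 2.587
endloop
endfacet
facet normal -0.600 -0.714 0.360
outer loop
vertex -2.352 1.273 2.5
vertex -2.62 0.964 1.441
vertex -1.734 0.484 1.965
endloop
endfacet
facet normal -0.518 -0.410 -0.751
outer loop
vertex -2.62 0.964 1.441
vertex -2.22 1.757 0.733
vertex -1.653 0.784 0.873
endloop
endfacet
facet normal 0.057 0.590 -0.805
outer loop
vertex -2.22 1.757 0.733
vertex -1.706 2.556 1.355
vertex -1.088 1.767 0.82
endloop
endfacet
facet normal 0.329 0.904 0.273
outer loop
vertex -1.706 2.556 1.355
vertex -1.787 2.256 2.447
vertex -0.82 2.076 1.879
endloop
endfacet
facet normal 0.551 -0.704 0.448
outer loop
vertex -0.788 0.981 1.582
vertex -1.22 1.283 2.587
vertex -1.734 0.484 1.965
endloop
endfacet
facet normal 0.383 -0.898 -0.218
outer loop
vertex -0.788 0.981 1.582
vertex -1.734 0.484 1.965
vertex -1.653 0.784 0.873
endloop
endfacet
facet normal 0.634 -0.400 -0.662
outer loop
vertex -0.788 0.981 1.582
vertex -1.653 0.784 0.873
vertex -1.088 1.767 0.82
endloop
endfacet
facet normal 0.957 0.102 -0.272
outer loop
vertex -0.788 0.981 1.582
vertex -1.088 1.767 0.82
vertex -0.82 2.076 1.879
endloop
endfacet
facet normal 0.906 -0.086 0.415
outer loop
vertex -0.788 0.981 1.582
vertex -0.82 2.076 1.879
vertex -1.22 1.283 2.587
endloop
endfacet
facet normal -0.057 -0.590 0.805
outer loop
vertex -1.734 0.484 1.965
vertex -1.22 1.283 2.587
vertex -2.352 1.273 2.5
endloop
endfacet
facet normal -0.329 -0.904 -0.273
outer loop
vertex -1.653 0.784 0.873
vertex -1.734 0.484 1.965
vertex -2.62 0.964 1.441
endloop
endfacet
facet normal 0.077 -0.098 -0.992
outer loop
vertex -1.088 1.767 0.82
vertex -1.653 0.784 0.873
vertex -2.22 1.757 0.733
endloop
endfacet
facet normal 0.600 0.714 -0.360
outer loop
vertex -0.82 2.076 1.879
vertex -1.088 1.767 0.82
vertex -1.706 2.556 1.355
endloop
endfacet
facet normal 0.518 0.410 0.751
outer loop
vertex -1.22 1.283 2.587
vertex -0.82 2.076 1.879
vertex -1.787 2.256 2.447
endloop
endfacet
facet normal -0.593 -0.684 0.424
outer loop
vertex 0.101 -1.35 -0.386
vertex -0.401 -0.447 0.37
vertex -0.806 -1.112 -1.272
endloop
endfacet
facet normal 0.392 -0.705 -0.591
outer loop
vertex 0.061 -0.113 -1.89
vertex 0.101 -1.35 -0.386
vertex -0.806 -1.112 -1.272
endloop
endfacet
facet normal -0.593 -0.684 0.424
outer loop
vertex -0.806 -1.112 -1.272
vertex -0.401 -0.447 0.37
vertex -1.308 -0.209 -0.516
endloop
endfacet
facet normal -0.703 0.185 -0.687
outer loop
vertex -1.308 -0.209 -0.516
vertex 0.061 -0.113 -1.89
vertex -0.806 -1.112 -1.272
endloop
endfacet
facet normal 0.703 -0.185 0.687
outer loop
vertex 0.101 -1.35 -0.386
vertex 0.466 0.552 -0.248
vertex -0.401 -0.447 0.37
endloop
endfacet
facet normal 0.392 -0.705 -0.591
outer loop
vertex 0.968 -0.351 -1.004
vertex 0.101 -1.35 -0.386
vertex 0.061 -0.113 -1.89
endloop
endfacet
facet normal 0.703 -0.185 0.687
outer loop
vertex 0.968 -0.351 -1.004
vertex 0.466 0.552 -0.248
vertex 0.101 -1.35 -0.386
endloop
endfacet
facet normal -0.392 0.705 0.591
outer loop
vertex -0.401 -0.447 0.37
vertex 0.466 0.552 -0.248
vertex -1.308 -0.209 -0.516
endloop
endfacet
facet normal -0.703 0.185 -0.687
outer loop
vertex -0.441 0.79 -1.134
vertex 0.061 -0.113 -1.89
vertex -1.308 -0.209 -0.516
endloop
endfacet
facet normal -0.392 0.705 0.591
outer loop
vertex -1.308 -0.209 -0.516
vertex 0.466 0.552 -0.248
vertex -0.441 0.79 -1.134
endloop
endfacet
facet normal 0.593 0.684 -0.424
outer loop
vertex -0.441 0.79 -1.134
vertex 0.968 -0.351 -1.004
vertex 0.061 -0.113 -1.89
endloop
endfacet
facet normal 0.593 0.684 -0.424
outer loop
vertex 0.466 0.552 -0.248
vertex 0.968 -0.351 -1.004
vertex -0.441 0.79 -1.134
endloop
endfacet

endsolid


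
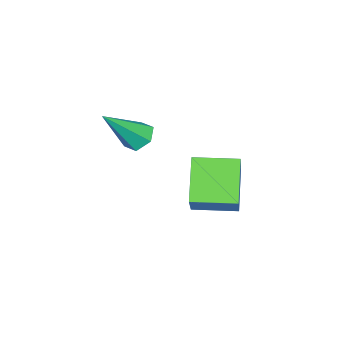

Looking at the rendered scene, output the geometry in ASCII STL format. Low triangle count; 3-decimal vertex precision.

solid 
facet normal -0.631 -0.279 -0.724
outer loop
vertex -3.477 1.69 -0.376
vertex -4.122 3.176 -0.386
vertex -2.265 2.207 -1.632
endloop
endfacet
facet normal 0.398 -0.917 0.006
outer loop
vertex -0.958 2.784 -0.134
vertex -3.477 1.69 -0.376
vertex -2.265 2.207 -1.632
endloop
endfacet
facet normal -0.631 -0.279 -0.724
outer loop
vertex -2.265 2.207 -1.632
vertex -4.122 3.176 -0.386
vertex -2.91 3.693 -1.642
endloop
endfacet
facet normal 0.666 0.284 -0.690
outer loop
vertex -2.91 3.693 -1.642
vertex -0.958 2.784 -0.134
vertex -2.265 2.207 -1.632
endloop
endfacet
facet normal -0.666 -0.284 0.690
outer loop
vertex -3.477 1.69 -0.376
vertex -2.815 3.753 1.112
vertex -4.122 3.176 -0.386
endloop
endfacet
facet normal 0.398 -0.917 0.006
outer loop
vertex -2.17 2.267 1.122
vertex -3.477 1.69 -0.376
vertex -0.958 2.784 -0.134
endloop
endfacet
facet normal -0.666 -0.284 0.690
outer loop
vertex -2.17 2.267 1.122
vertex -2.815 3.753 1.112
vertex -3.477 1.69 -0.376
endloop
endfacet
facet normal -0.398 0.917 -0.006
outer loop
vertex -4.122 3.176 -0.386
vertex -2.815 3.753 1.112
vertex -2.91 3.693 -1.642
endloop
endfacet
facet normal 0.666 0.284 -0.690
outer loop
vertex -1.603 4.27 -0.144
vertex -0.958 2.784 -0.134
vertex -2.91 3.693 -1.642
endloop
endfacet
facet normal -0.398 0.917 -0.006
outer loop
vertex -2.91 3.693 -1.642
vertex -2.815 3.753 1.112
vertex -1.603 4.27 -0.144
endloop
endfacet
facet normal 0.631 0.279 0.724
outer loop
vertex -1.603 4.27 -0.144
vertex -2.17 2.267 1.122
vertex -0.958 2.784 -0.134
endloop
endfacet
facet normal 0.631 0.279 0.724
outer loop
vertex -2.815 3.753 1.112
vertex -2.17 2.267 1.122
vertex -1.603 4.27 -0.144
endloop
endfacet
facet normal -0.551 0.391 -0.737
outer loop
vertex -3.5 -0.999 -0.24
vertex -3.796 -0.578 0.205
vertex -3.229 -0.387 -0.118
endloop
endfacet
facet normal 0.856 -0.295 -0.424
outer loop
vertex -3.5 -0.999 -0.24
vertex -3.229 -0.387 -0.118
vertex -2.664 -1.382 1.715
endloop
endfacet
facet normal -0.552 0.392 -0.736
outer loop
vertex -3.229 -0.387 -0.118
vertex -3.796 -0.578 0.205
vertex -3.524 0.033 0.327
endloop
endfacet
facet normal 0.837 0.546 0.039
outer loop
vertex -3.229 -0.387 -0.118
vertex -3.524 0.033 0.327
vertex -2.664 -1.382 1.715
endloop
endfacet
facet normal -0.552 0.393 -0.735
outer loop
vertex -3.524 0.033 0.327
vertex -3.796 -0.578 0.205
vertex -4.091 -0.158 0.651
endloop
endfacet
facet normal 0.133 0.734 0.666
outer loop
vertex -3.524 0.033 0.327
vertex -4.091 -0.158 0.651
vertex -2.664 -1.382 1.715
endloop
endfacet
facet normal -0.552 0.393 -0.735
outer loop
vertex -4.091 -0.158 0.651
vertex -3.796 -0.578 0.205
vertex -4.363 -0.769 0.529
endloop
endfacet
facet normal -0.551 0.079 0.831
outer loop
vertex -4.091 -0.158 0.651
vertex -4.363 -0.769 0.529
vertex -2.664 -1.382 1.715
endloop
endfacet
facet normal -0.552 0.391 -0.736
outer loop
vertex -4.363 -0.769 0.529
vertex -3.796 -0.578 0.205
vertex -4.067 -1.19 0.083
endloop
endfacet
facet normal -0.532 -0.763 0.367
outer loop
vertex -4.363 -0.769 0.529
vertex -4.067 -1.19 0.083
vertex -2.664 -1.382 1.715
endloop
endfacet
facet normal -0.551 0.391 -0.737
outer loop
vertex -4.067 -1.19 0.083
vertex -3.796 -0.578 0.205
vertex -3.5 -0.999 -0.24
endloop
endfacet
facet normal 0.172 -0.950 -0.260
outer loop
vertex -4.067 -1.19 0.083
vertex -3.5 -0.999 -0.24
vertex -2.664 -1.382 1.715
endloop
endfacet

endsolid


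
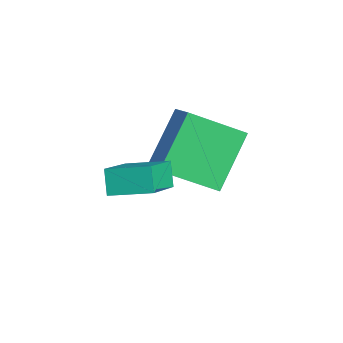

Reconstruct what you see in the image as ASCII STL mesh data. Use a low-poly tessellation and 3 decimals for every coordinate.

solid 
facet normal -0.596 0.107 0.796
outer loop
vertex -0.713 0.845 4.354
vertex -0.097 1.97 4.664
vertex -1.961 1.822 3.289
endloop
endfacet
facet normal -0.466 -0.853 -0.236
outer loop
vertex -1.443 1.73 2.596
vertex -0.713 0.845 4.354
vertex -1.961 1.822 3.289
endloop
endfacet
facet normal -0.596 0.107 0.796
outer loop
vertex -1.961 1.822 3.289
vertex -0.097 1.97 4.664
vertex -1.345 2.948 3.599
endloop
endfacet
facet normal -0.654 0.511 -0.557
outer loop
vertex -1.345 2.948 3.599
vertex -1.443 1.73 2.596
vertex -1.961 1.822 3.289
endloop
endfacet
facet normal 0.654 -0.512 0.557
outer loop
vertex -0.713 0.845 4.354
vertex 0.421 1.878 3.971
vertex -0.097 1.97 4.664
endloop
endfacet
facet normal -0.467 -0.852 -0.235
outer loop
vertex -0.195 0.752 3.661
vertex -0.713 0.845 4.354
vertex -1.443 1.73 2.596
endloop
endfacet
facet normal 0.654 -0.511 0.557
outer loop
vertex -0.195 0.752 3.661
vertex 0.421 1.878 3.971
vertex -0.713 0.845 4.354
endloop
endfacet
facet normal 0.467 0.852 0.236
outer loop
vertex -0.097 1.97 4.664
vertex 0.421 1.878 3.971
vertex -1.345 2.948 3.599
endloop
endfacet
facet normal -0.654 0.512 -0.557
outer loop
vertex -0.827 2.855 2.906
vertex -1.443 1.73 2.596
vertex -1.345 2.948 3.599
endloop
endfacet
facet normal 0.467 0.852 0.235
outer loop
vertex -1.345 2.948 3.599
vertex 0.421 1.878 3.971
vertex -0.827 2.855 2.906
endloop
endfacet
facet normal 0.596 -0.107 -0.796
outer loop
vertex -0.827 2.855 2.906
vertex -0.195 0.752 3.661
vertex -1.443 1.73 2.596
endloop
endfacet
facet normal 0.596 -0.107 -0.796
outer loop
vertex 0.421 1.878 3.971
vertex -0.195 0.752 3.661
vertex -0.827 2.855 2.906
endloop
endfacet
facet normal -0.448 0.552 0.704
outer loop
vertex -2.157 3.744 4.857
vertex -1.804 5.412 3.774
vertex -2.946 3.639 4.437
endloop
endfacet
facet normal -0.176 -0.825 0.536
outer loop
vertex -1.996 2.468 2.946
vertex -2.157 3.744 4.857
vertex -2.946 3.639 4.437
endloop
endfacet
facet normal -0.448 0.552 0.703
outer loop
vertex -2.946 3.639 4.437
vertex -1.804 5.412 3.774
vertex -2.593 5.306 3.354
endloop
endfacet
facet normal -0.877 -0.117 -0.466
outer loop
vertex -2.593 5.306 3.354
vertex -1.996 2.468 2.946
vertex -2.946 3.639 4.437
endloop
endfacet
facet normal 0.877 0.117 0.466
outer loop
vertex -2.157 3.744 4.857
vertex -0.854 4.241 2.283
vertex -1.804 5.412 3.774
endloop
endfacet
facet normal -0.175 -0.826 0.537
outer loop
vertex -1.207 2.574 3.366
vertex -2.157 3.744 4.857
vertex -1.996 2.468 2.946
endloop
endfacet
facet normal 0.877 0.117 0.466
outer loop
vertex -1.207 2.574 3.366
vertex -0.854 4.241 2.283
vertex -2.157 3.744 4.857
endloop
endfacet
facet normal 0.175 0.825 -0.537
outer loop
vertex -1.804 5.412 3.774
vertex -0.854 4.241 2.283
vertex -2.593 5.306 3.354
endloop
endfacet
facet normal -0.877 -0.117 -0.467
outer loop
vertex -1.643 4.136 1.863
vertex -1.996 2.468 2.946
vertex -2.593 5.306 3.354
endloop
endfacet
facet normal 0.175 0.826 -0.536
outer loop
vertex -2.593 5.306 3.354
vertex -0.854 4.241 2.283
vertex -1.643 4.136 1.863
endloop
endfacet
facet normal 0.448 -0.552 -0.703
outer loop
vertex -1.643 4.136 1.863
vertex -1.207 2.574 3.366
vertex -1.996 2.468 2.946
endloop
endfacet
facet normal 0.448 -0.552 -0.703
outer loop
vertex -0.854 4.241 2.283
vertex -1.207 2.574 3.366
vertex -1.643 4.136 1.863
endloop
endfacet

endsolid


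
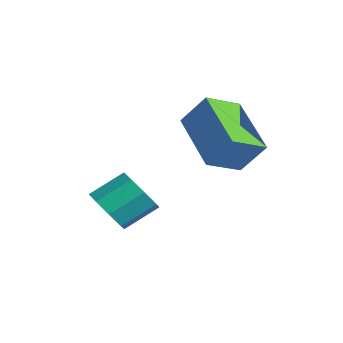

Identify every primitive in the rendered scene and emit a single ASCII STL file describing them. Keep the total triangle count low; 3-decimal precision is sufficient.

solid 
facet normal -0.418 -0.440 -0.795
outer loop
vertex 0.397 0.064 0.685
vertex 0.172 1.079 0.242
vertex 2.064 0.053 -0.185
endloop
endfacet
facet normal 0.199 -0.898 0.392
outer loop
vertex 2.528 0.541 0.698
vertex 0.397 0.064 0.685
vertex 2.064 0.053 -0.185
endloop
endfacet
facet normal -0.418 -0.440 -0.795
outer loop
vertex 2.064 0.053 -0.185
vertex 0.172 1.079 0.242
vertex 1.839 1.068 -0.628
endloop
endfacet
facet normal 0.886 -0.005 -0.463
outer loop
vertex 1.839 1.068 -0.628
vertex 2.528 0.541 0.698
vertex 2.064 0.053 -0.185
endloop
endfacet
facet normal -0.886 0.005 0.463
outer loop
vertex 0.397 0.064 0.685
vertex 0.636 1.567 1.125
vertex 0.172 1.079 0.242
endloop
endfacet
facet normal 0.199 -0.898 0.392
outer loop
vertex 0.861 0.552 1.568
vertex 0.397 0.064 0.685
vertex 2.528 0.541 0.698
endloop
endfacet
facet normal -0.886 0.005 0.463
outer loop
vertex 0.861 0.552 1.568
vertex 0.636 1.567 1.125
vertex 0.397 0.064 0.685
endloop
endfacet
facet normal -0.199 0.898 -0.392
outer loop
vertex 0.172 1.079 0.242
vertex 0.636 1.567 1.125
vertex 1.839 1.068 -0.628
endloop
endfacet
facet normal 0.886 -0.005 -0.463
outer loop
vertex 2.303 1.556 0.255
vertex 2.528 0.541 0.698
vertex 1.839 1.068 -0.628
endloop
endfacet
facet normal -0.199 0.898 -0.392
outer loop
vertex 1.839 1.068 -0.628
vertex 0.636 1.567 1.125
vertex 2.303 1.556 0.255
endloop
endfacet
facet normal 0.418 0.440 0.795
outer loop
vertex 2.303 1.556 0.255
vertex 0.861 0.552 1.568
vertex 2.528 0.541 0.698
endloop
endfacet
facet normal 0.418 0.440 0.795
outer loop
vertex 0.636 1.567 1.125
vertex 0.861 0.552 1.568
vertex 2.303 1.556 0.255
endloop
endfacet
facet normal -0.034 -0.828 -0.560
outer loop
vertex 1.032 -1.686 -2.537
vertex 0.761 -2.046 -1.988
vertex 0.489 -1.671 -2.526
endloop
endfacet
facet normal -0.001 0.560 -0.828
outer loop
vertex 1.032 -1.686 -2.537
vertex 0.489 -1.671 -2.526
vertex 1.07 -0.775 -1.921
endloop
endfacet
facet normal 0.000 0.560 -0.829
outer loop
vertex 1.07 -0.775 -1.921
vertex 0.489 -1.671 -2.526
vertex 0.526 -0.76 -1.911
endloop
endfacet
facet normal 0.033 0.829 0.558
outer loop
vertex 1.07 -0.775 -1.921
vertex 0.526 -0.76 -1.911
vertex 0.799 -1.134 -1.372
endloop
endfacet
facet normal -0.034 -0.828 -0.560
outer loop
vertex 0.489 -1.671 -2.526
vertex 0.761 -2.046 -1.988
vertex 0.106 -1.876 -2.2
endloop
endfacet
facet normal -0.708 0.415 -0.571
outer loop
vertex 0.489 -1.671 -2.526
vertex 0.106 -1.876 -2.2
vertex 0.526 -0.76 -1.911
endloop
endfacet
facet normal -0.708 0.415 -0.572
outer loop
vertex 0.526 -0.76 -1.911
vertex 0.106 -1.876 -2.2
vertex 0.143 -0.964 -1.585
endloop
endfacet
facet normal 0.034 0.829 0.558
outer loop
vertex 0.526 -0.76 -1.911
vertex 0.143 -0.964 -1.585
vertex 0.799 -1.134 -1.372
endloop
endfacet
facet normal -0.034 -0.829 -0.559
outer loop
vertex 0.106 -1.876 -2.2
vertex 0.761 -2.046 -1.988
vertex 0.106 -2.18 -1.749
endloop
endfacet
facet normal -0.999 0.028 0.019
outer loop
vertex 0.106 -1.876 -2.2
vertex 0.106 -2.18 -1.749
vertex 0.143 -0.964 -1.585
endloop
endfacet
facet normal -0.999 0.028 0.019
outer loop
vertex 0.143 -0.964 -1.585
vertex 0.106 -2.18 -1.749
vertex 0.143 -1.268 -1.134
endloop
endfacet
facet normal 0.033 0.829 0.559
outer loop
vertex 0.143 -0.964 -1.585
vertex 0.143 -1.268 -1.134
vertex 0.799 -1.134 -1.372
endloop
endfacet
facet normal -0.034 -0.829 -0.559
outer loop
vertex 0.106 -2.18 -1.749
vertex 0.761 -2.046 -1.988
vertex 0.49 -2.405 -1.439
endloop
endfacet
facet normal -0.705 -0.376 0.601
outer loop
vertex 0.106 -2.18 -1.749
vertex 0.49 -2.405 -1.439
vertex 0.143 -1.268 -1.134
endloop
endfacet
facet normal -0.706 -0.376 0.600
outer loop
vertex 0.143 -1.268 -1.134
vertex 0.49 -2.405 -1.439
vertex 0.528 -1.494 -0.823
endloop
endfacet
facet normal 0.034 0.828 0.560
outer loop
vertex 0.143 -1.268 -1.134
vertex 0.528 -1.494 -0.823
vertex 0.799 -1.134 -1.372
endloop
endfacet
facet normal -0.033 -0.829 -0.558
outer loop
vertex 0.49 -2.405 -1.439
vertex 0.761 -2.046 -1.988
vertex 1.034 -2.42 -1.449
endloop
endfacet
facet normal -0.000 -0.560 0.828
outer loop
vertex 0.49 -2.405 -1.439
vertex 1.034 -2.42 -1.449
vertex 0.528 -1.494 -0.823
endloop
endfacet
facet normal 0.001 -0.560 0.829
outer loop
vertex 0.528 -1.494 -0.823
vertex 1.034 -2.42 -1.449
vertex 1.071 -1.509 -0.834
endloop
endfacet
facet normal 0.034 0.828 0.560
outer loop
vertex 0.528 -1.494 -0.823
vertex 1.071 -1.509 -0.834
vertex 0.799 -1.134 -1.372
endloop
endfacet
facet normal -0.034 -0.829 -0.558
outer loop
vertex 1.034 -2.42 -1.449
vertex 0.761 -2.046 -1.988
vertex 1.417 -2.216 -1.775
endloop
endfacet
facet normal 0.708 -0.415 0.572
outer loop
vertex 1.034 -2.42 -1.449
vertex 1.417 -2.216 -1.775
vertex 1.071 -1.509 -0.834
endloop
endfacet
facet normal 0.708 -0.414 0.572
outer loop
vertex 1.071 -1.509 -0.834
vertex 1.417 -2.216 -1.775
vertex 1.454 -1.304 -1.16
endloop
endfacet
facet normal 0.034 0.828 0.560
outer loop
vertex 1.071 -1.509 -0.834
vertex 1.454 -1.304 -1.16
vertex 0.799 -1.134 -1.372
endloop
endfacet
facet normal -0.033 -0.829 -0.559
outer loop
vertex 1.417 -2.216 -1.775
vertex 0.761 -2.046 -1.988
vertex 1.417 -1.912 -2.226
endloop
endfacet
facet normal 0.999 -0.028 -0.019
outer loop
vertex 1.417 -2.216 -1.775
vertex 1.417 -1.912 -2.226
vertex 1.454 -1.304 -1.16
endloop
endfacet
facet normal 0.999 -0.028 -0.019
outer loop
vertex 1.454 -1.304 -1.16
vertex 1.417 -1.912 -2.226
vertex 1.454 -1.0 -1.611
endloop
endfacet
facet normal 0.034 0.829 0.559
outer loop
vertex 1.454 -1.304 -1.16
vertex 1.454 -1.0 -1.611
vertex 0.799 -1.134 -1.372
endloop
endfacet
facet normal -0.034 -0.828 -0.560
outer loop
vertex 1.417 -1.912 -2.226
vertex 0.761 -2.046 -1.988
vertex 1.032 -1.686 -2.537
endloop
endfacet
facet normal 0.706 0.376 -0.600
outer loop
vertex 1.417 -1.912 -2.226
vertex 1.032 -1.686 -2.537
vertex 1.454 -1.0 -1.611
endloop
endfacet
facet normal 0.705 0.377 -0.600
outer loop
vertex 1.454 -1.0 -1.611
vertex 1.032 -1.686 -2.537
vertex 1.07 -0.775 -1.921
endloop
endfacet
facet normal 0.034 0.829 0.559
outer loop
vertex 1.454 -1.0 -1.611
vertex 1.07 -0.775 -1.921
vertex 0.799 -1.134 -1.372
endloop
endfacet

endsolid


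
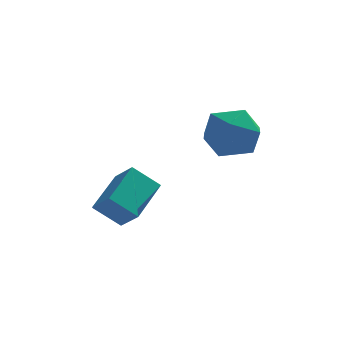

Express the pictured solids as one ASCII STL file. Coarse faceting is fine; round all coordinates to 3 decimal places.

solid 
facet normal -0.756 0.033 0.653
outer loop
vertex -0.409 3.084 1.6
vertex -0.934 3.649 0.964
vertex -1.06 1.707 0.915
endloop
endfacet
facet normal 0.526 -0.565 0.636
outer loop
vertex -0.206 1.671 0.176
vertex -0.409 3.084 1.6
vertex -1.06 1.707 0.915
endloop
endfacet
facet normal -0.756 0.033 0.653
outer loop
vertex -1.06 1.707 0.915
vertex -0.934 3.649 0.964
vertex -1.586 2.273 0.278
endloop
endfacet
facet normal -0.390 -0.824 -0.410
outer loop
vertex -1.586 2.273 0.278
vertex -0.206 1.671 0.176
vertex -1.06 1.707 0.915
endloop
endfacet
facet normal 0.390 0.824 0.410
outer loop
vertex -0.409 3.084 1.6
vertex -0.08 3.613 0.225
vertex -0.934 3.649 0.964
endloop
endfacet
facet normal 0.525 -0.566 0.636
outer loop
vertex 0.446 3.047 0.862
vertex -0.409 3.084 1.6
vertex -0.206 1.671 0.176
endloop
endfacet
facet normal 0.390 0.824 0.410
outer loop
vertex 0.446 3.047 0.862
vertex -0.08 3.613 0.225
vertex -0.409 3.084 1.6
endloop
endfacet
facet normal -0.526 0.566 -0.635
outer loop
vertex -0.934 3.649 0.964
vertex -0.08 3.613 0.225
vertex -1.586 2.273 0.278
endloop
endfacet
facet normal -0.390 -0.824 -0.410
outer loop
vertex -0.731 2.236 -0.46
vertex -0.206 1.671 0.176
vertex -1.586 2.273 0.278
endloop
endfacet
facet normal -0.525 0.565 -0.637
outer loop
vertex -1.586 2.273 0.278
vertex -0.08 3.613 0.225
vertex -0.731 2.236 -0.46
endloop
endfacet
facet normal 0.756 -0.033 -0.653
outer loop
vertex -0.731 2.236 -0.46
vertex 0.446 3.047 0.862
vertex -0.206 1.671 0.176
endloop
endfacet
facet normal 0.756 -0.033 -0.653
outer loop
vertex -0.08 3.613 0.225
vertex 0.446 3.047 0.862
vertex -0.731 2.236 -0.46
endloop
endfacet
facet normal 0.380 0.916 -0.129
outer loop
vertex 2.649 3.576 2.448
vertex 2.499 3.779 3.447
vertex 3.389 3.366 3.134
endloop
endfacet
facet normal 0.672 0.453 -0.586
outer loop
vertex 2.649 3.576 2.448
vertex 3.389 3.366 3.134
vertex 3.181 2.696 2.378
endloop
endfacet
facet normal 0.146 0.166 -0.975
outer loop
vertex 2.649 3.576 2.448
vertex 3.181 2.696 2.378
vertex 2.162 2.696 2.225
endloop
endfacet
facet normal -0.470 0.452 -0.758
outer loop
vertex 2.649 3.576 2.448
vertex 2.162 2.696 2.225
vertex 1.74 3.365 2.886
endloop
endfacet
facet normal -0.326 0.916 -0.235
outer loop
vertex 2.649 3.576 2.448
vertex 1.74 3.365 2.886
vertex 2.499 3.779 3.447
endloop
endfacet
facet normal 0.976 -0.069 -0.207
outer loop
vertex 3.181 2.696 2.378
vertex 3.389 3.366 3.134
vertex 3.36 2.355 3.334
endloop
endfacet
facet normal 0.503 0.680 0.534
outer loop
vertex 3.389 3.366 3.134
vertex 2.499 3.779 3.447
vertex 2.938 3.024 3.995
endloop
endfacet
facet normal -0.638 0.680 0.362
outer loop
vertex 2.499 3.779 3.447
vertex 1.74 3.365 2.886
vertex 1.919 3.024 3.842
endloop
endfacet
facet normal -0.872 -0.071 -0.485
outer loop
vertex 1.74 3.365 2.886
vertex 2.162 2.696 2.225
vertex 1.711 2.354 3.086
endloop
endfacet
facet normal 0.126 -0.534 -0.836
outer loop
vertex 2.162 2.696 2.225
vertex 3.181 2.696 2.378
vertex 2.601 1.941 2.773
endloop
endfacet
facet normal 0.470 -0.452 0.758
outer loop
vertex 2.451 2.144 3.772
vertex 3.36 2.355 3.334
vertex 2.938 3.024 3.995
endloop
endfacet
facet normal -0.146 -0.166 0.975
outer loop
vertex 2.451 2.144 3.772
vertex 2.938 3.024 3.995
vertex 1.919 3.024 3.842
endloop
endfacet
facet normal -0.672 -0.453 0.586
outer loop
vertex 2.451 2.144 3.772
vertex 1.919 3.024 3.842
vertex 1.711 2.354 3.086
endloop
endfacet
facet normal -0.380 -0.916 0.129
outer loop
vertex 2.451 2.144 3.772
vertex 1.711 2.354 3.086
vertex 2.601 1.941 2.773
endloop
endfacet
facet normal 0.326 -0.916 0.235
outer loop
vertex 2.451 2.144 3.772
vertex 2.601 1.941 2.773
vertex 3.36 2.355 3.334
endloop
endfacet
facet normal 0.872 0.071 0.485
outer loop
vertex 2.938 3.024 3.995
vertex 3.36 2.355 3.334
vertex 3.389 3.366 3.134
endloop
endfacet
facet normal -0.126 0.534 0.836
outer loop
vertex 1.919 3.024 3.842
vertex 2.938 3.024 3.995
vertex 2.499 3.779 3.447
endloop
endfacet
facet normal -0.976 0.069 0.207
outer loop
vertex 1.711 2.354 3.086
vertex 1.919 3.024 3.842
vertex 1.74 3.365 2.886
endloop
endfacet
facet normal -0.503 -0.680 -0.534
outer loop
vertex 2.601 1.941 2.773
vertex 1.711 2.354 3.086
vertex 2.162 2.696 2.225
endloop
endfacet
facet normal 0.638 -0.680 -0.362
outer loop
vertex 3.36 2.355 3.334
vertex 2.601 1.941 2.773
vertex 3.181 2.696 2.378
endloop
endfacet

endsolid


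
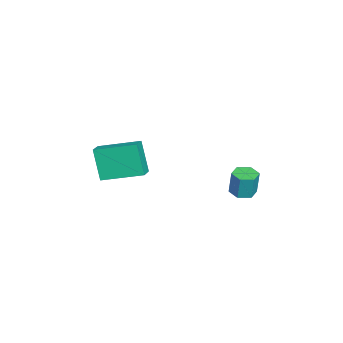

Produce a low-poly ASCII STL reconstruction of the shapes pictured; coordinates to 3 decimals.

solid 
facet normal -0.076 -0.089 -0.993
outer loop
vertex 3.507 2.942 -2.779
vertex 3.042 2.524 -2.706
vertex 2.91 3.138 -2.751
endloop
endfacet
facet normal 0.305 0.946 -0.108
outer loop
vertex 3.507 2.942 -2.779
vertex 2.91 3.138 -2.751
vertex 3.604 3.054 -1.528
endloop
endfacet
facet normal 0.306 0.946 -0.109
outer loop
vertex 3.604 3.054 -1.528
vertex 2.91 3.138 -2.751
vertex 3.006 3.251 -1.499
endloop
endfacet
facet normal 0.078 0.089 0.993
outer loop
vertex 3.604 3.054 -1.528
vertex 3.006 3.251 -1.499
vertex 3.138 2.636 -1.454
endloop
endfacet
facet normal -0.078 -0.089 -0.993
outer loop
vertex 2.91 3.138 -2.751
vertex 3.042 2.524 -2.706
vertex 2.444 2.721 -2.677
endloop
endfacet
facet normal -0.668 0.744 -0.016
outer loop
vertex 2.91 3.138 -2.751
vertex 2.444 2.721 -2.677
vertex 3.006 3.251 -1.499
endloop
endfacet
facet normal -0.670 0.742 -0.015
outer loop
vertex 3.006 3.251 -1.499
vertex 2.444 2.721 -2.677
vertex 2.541 2.833 -1.426
endloop
endfacet
facet normal 0.076 0.089 0.993
outer loop
vertex 3.006 3.251 -1.499
vertex 2.541 2.833 -1.426
vertex 3.138 2.636 -1.454
endloop
endfacet
facet normal -0.078 -0.089 -0.993
outer loop
vertex 2.444 2.721 -2.677
vertex 3.042 2.524 -2.706
vertex 2.576 2.106 -2.632
endloop
endfacet
facet normal -0.975 -0.202 0.094
outer loop
vertex 2.444 2.721 -2.677
vertex 2.576 2.106 -2.632
vertex 2.541 2.833 -1.426
endloop
endfacet
facet normal -0.975 -0.202 0.094
outer loop
vertex 2.541 2.833 -1.426
vertex 2.576 2.106 -2.632
vertex 2.673 2.218 -1.381
endloop
endfacet
facet normal 0.076 0.089 0.993
outer loop
vertex 2.541 2.833 -1.426
vertex 2.673 2.218 -1.381
vertex 3.138 2.636 -1.454
endloop
endfacet
facet normal -0.078 -0.089 -0.993
outer loop
vertex 2.576 2.106 -2.632
vertex 3.042 2.524 -2.706
vertex 3.174 1.909 -2.661
endloop
endfacet
facet normal -0.306 -0.946 0.108
outer loop
vertex 2.576 2.106 -2.632
vertex 3.174 1.909 -2.661
vertex 2.673 2.218 -1.381
endloop
endfacet
facet normal -0.305 -0.946 0.109
outer loop
vertex 2.673 2.218 -1.381
vertex 3.174 1.909 -2.661
vertex 3.27 2.022 -1.409
endloop
endfacet
facet normal 0.076 0.089 0.993
outer loop
vertex 2.673 2.218 -1.381
vertex 3.27 2.022 -1.409
vertex 3.138 2.636 -1.454
endloop
endfacet
facet normal -0.076 -0.089 -0.993
outer loop
vertex 3.174 1.909 -2.661
vertex 3.042 2.524 -2.706
vertex 3.639 2.327 -2.734
endloop
endfacet
facet normal 0.670 -0.742 0.016
outer loop
vertex 3.174 1.909 -2.661
vertex 3.639 2.327 -2.734
vertex 3.27 2.022 -1.409
endloop
endfacet
facet normal 0.668 -0.744 0.015
outer loop
vertex 3.27 2.022 -1.409
vertex 3.639 2.327 -2.734
vertex 3.736 2.439 -1.483
endloop
endfacet
facet normal 0.078 0.089 0.993
outer loop
vertex 3.27 2.022 -1.409
vertex 3.736 2.439 -1.483
vertex 3.138 2.636 -1.454
endloop
endfacet
facet normal -0.076 -0.089 -0.993
outer loop
vertex 3.639 2.327 -2.734
vertex 3.042 2.524 -2.706
vertex 3.507 2.942 -2.779
endloop
endfacet
facet normal 0.975 0.202 -0.094
outer loop
vertex 3.639 2.327 -2.734
vertex 3.507 2.942 -2.779
vertex 3.736 2.439 -1.483
endloop
endfacet
facet normal 0.975 0.202 -0.094
outer loop
vertex 3.736 2.439 -1.483
vertex 3.507 2.942 -2.779
vertex 3.604 3.054 -1.528
endloop
endfacet
facet normal 0.078 0.089 0.993
outer loop
vertex 3.736 2.439 -1.483
vertex 3.604 3.054 -1.528
vertex 3.138 2.636 -1.454
endloop
endfacet
facet normal -0.940 0.099 -0.327
outer loop
vertex 1.952 -4.093 -0.882
vertex 1.985 -2.116 -0.377
vertex 2.549 -3.695 -2.478
endloop
endfacet
facet normal -0.016 -0.969 -0.247
outer loop
vertex 3.395 -3.784 -2.183
vertex 1.952 -4.093 -0.882
vertex 2.549 -3.695 -2.478
endloop
endfacet
facet normal -0.940 0.099 -0.327
outer loop
vertex 2.549 -3.695 -2.478
vertex 1.985 -2.116 -0.377
vertex 2.582 -1.718 -1.973
endloop
endfacet
facet normal 0.342 0.227 -0.912
outer loop
vertex 2.582 -1.718 -1.973
vertex 3.395 -3.784 -2.183
vertex 2.549 -3.695 -2.478
endloop
endfacet
facet normal -0.342 -0.227 0.912
outer loop
vertex 1.952 -4.093 -0.882
vertex 2.831 -2.205 -0.082
vertex 1.985 -2.116 -0.377
endloop
endfacet
facet normal -0.016 -0.969 -0.247
outer loop
vertex 2.798 -4.182 -0.587
vertex 1.952 -4.093 -0.882
vertex 3.395 -3.784 -2.183
endloop
endfacet
facet normal -0.342 -0.227 0.912
outer loop
vertex 2.798 -4.182 -0.587
vertex 2.831 -2.205 -0.082
vertex 1.952 -4.093 -0.882
endloop
endfacet
facet normal 0.016 0.969 0.247
outer loop
vertex 1.985 -2.116 -0.377
vertex 2.831 -2.205 -0.082
vertex 2.582 -1.718 -1.973
endloop
endfacet
facet normal 0.342 0.227 -0.912
outer loop
vertex 3.428 -1.807 -1.678
vertex 3.395 -3.784 -2.183
vertex 2.582 -1.718 -1.973
endloop
endfacet
facet normal 0.016 0.969 0.247
outer loop
vertex 2.582 -1.718 -1.973
vertex 2.831 -2.205 -0.082
vertex 3.428 -1.807 -1.678
endloop
endfacet
facet normal 0.940 -0.099 0.327
outer loop
vertex 3.428 -1.807 -1.678
vertex 2.798 -4.182 -0.587
vertex 3.395 -3.784 -2.183
endloop
endfacet
facet normal 0.940 -0.099 0.327
outer loop
vertex 2.831 -2.205 -0.082
vertex 2.798 -4.182 -0.587
vertex 3.428 -1.807 -1.678
endloop
endfacet

endsolid


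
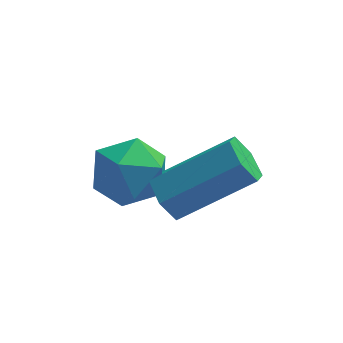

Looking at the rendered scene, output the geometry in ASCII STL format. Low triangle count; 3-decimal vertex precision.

solid 
facet normal -0.178 0.806 -0.564
outer loop
vertex 1.395 2.048 0.167
vertex 0.482 2.021 0.417
vertex 1.1 2.519 0.933
endloop
endfacet
facet normal 0.489 0.814 -0.312
outer loop
vertex 1.395 2.048 0.167
vertex 1.1 2.519 0.933
vertex 1.915 2.039 0.958
endloop
endfacet
facet normal 0.816 0.219 -0.534
outer loop
vertex 1.395 2.048 0.167
vertex 1.915 2.039 0.958
vertex 1.801 1.244 0.458
endloop
endfacet
facet normal 0.350 -0.157 -0.923
outer loop
vertex 1.395 2.048 0.167
vertex 1.801 1.244 0.458
vertex 0.916 1.233 0.124
endloop
endfacet
facet normal -0.264 0.205 -0.942
outer loop
vertex 1.395 2.048 0.167
vertex 0.916 1.233 0.124
vertex 0.482 2.021 0.417
endloop
endfacet
facet normal 0.456 0.795 0.400
outer loop
vertex 1.915 2.039 0.958
vertex 1.1 2.519 0.933
vertex 1.324 2.007 1.696
endloop
endfacet
facet normal -0.624 0.782 -0.008
outer loop
vertex 1.1 2.519 0.933
vertex 0.482 2.021 0.417
vertex 0.439 1.996 1.362
endloop
endfacet
facet normal -0.762 -0.190 -0.619
outer loop
vertex 0.482 2.021 0.417
vertex 0.916 1.233 0.124
vertex 0.325 1.201 0.862
endloop
endfacet
facet normal 0.232 -0.775 -0.588
outer loop
vertex 0.916 1.233 0.124
vertex 1.801 1.244 0.458
vertex 1.14 0.721 0.887
endloop
endfacet
facet normal 0.985 -0.167 0.040
outer loop
vertex 1.801 1.244 0.458
vertex 1.915 2.039 0.958
vertex 1.758 1.219 1.403
endloop
endfacet
facet normal -0.350 0.157 0.923
outer loop
vertex 0.845 1.192 1.653
vertex 1.324 2.007 1.696
vertex 0.439 1.996 1.362
endloop
endfacet
facet normal -0.816 -0.219 0.534
outer loop
vertex 0.845 1.192 1.653
vertex 0.439 1.996 1.362
vertex 0.325 1.201 0.862
endloop
endfacet
facet normal -0.489 -0.814 0.312
outer loop
vertex 0.845 1.192 1.653
vertex 0.325 1.201 0.862
vertex 1.14 0.721 0.887
endloop
endfacet
facet normal 0.178 -0.806 0.564
outer loop
vertex 0.845 1.192 1.653
vertex 1.14 0.721 0.887
vertex 1.758 1.219 1.403
endloop
endfacet
facet normal 0.264 -0.205 0.942
outer loop
vertex 0.845 1.192 1.653
vertex 1.758 1.219 1.403
vertex 1.324 2.007 1.696
endloop
endfacet
facet normal -0.232 0.775 0.588
outer loop
vertex 0.439 1.996 1.362
vertex 1.324 2.007 1.696
vertex 1.1 2.519 0.933
endloop
endfacet
facet normal -0.985 0.167 -0.040
outer loop
vertex 0.325 1.201 0.862
vertex 0.439 1.996 1.362
vertex 0.482 2.021 0.417
endloop
endfacet
facet normal -0.456 -0.795 -0.400
outer loop
vertex 1.14 0.721 0.887
vertex 0.325 1.201 0.862
vertex 0.916 1.233 0.124
endloop
endfacet
facet normal 0.624 -0.782 0.008
outer loop
vertex 1.758 1.219 1.403
vertex 1.14 0.721 0.887
vertex 1.801 1.244 0.458
endloop
endfacet
facet normal 0.762 0.190 0.619
outer loop
vertex 1.324 2.007 1.696
vertex 1.758 1.219 1.403
vertex 1.915 2.039 0.958
endloop
endfacet
facet normal -0.845 -0.061 -0.531
outer loop
vertex 2.152 0.815 0.157
vertex 1.81 0.901 0.691
vertex 1.992 1.406 0.344
endloop
endfacet
facet normal 0.473 0.380 -0.795
outer loop
vertex 2.152 0.815 0.157
vertex 1.992 1.406 0.344
vertex 3.833 0.934 1.215
endloop
endfacet
facet normal 0.473 0.380 -0.795
outer loop
vertex 3.833 0.934 1.215
vertex 1.992 1.406 0.344
vertex 3.673 1.525 1.402
endloop
endfacet
facet normal 0.844 0.060 0.533
outer loop
vertex 3.833 0.934 1.215
vertex 3.673 1.525 1.402
vertex 3.49 1.019 1.749
endloop
endfacet
facet normal -0.845 -0.061 -0.531
outer loop
vertex 1.992 1.406 0.344
vertex 1.81 0.901 0.691
vertex 1.65 1.492 0.878
endloop
endfacet
facet normal 0.022 0.989 -0.145
outer loop
vertex 1.992 1.406 0.344
vertex 1.65 1.492 0.878
vertex 3.673 1.525 1.402
endloop
endfacet
facet normal 0.021 0.989 -0.144
outer loop
vertex 3.673 1.525 1.402
vertex 1.65 1.492 0.878
vertex 3.331 1.61 1.936
endloop
endfacet
facet normal 0.845 0.059 0.532
outer loop
vertex 3.673 1.525 1.402
vertex 3.331 1.61 1.936
vertex 3.49 1.019 1.749
endloop
endfacet
facet normal -0.844 -0.060 -0.533
outer loop
vertex 1.65 1.492 0.878
vertex 1.81 0.901 0.691
vertex 1.467 0.986 1.225
endloop
endfacet
facet normal -0.452 0.610 0.651
outer loop
vertex 1.65 1.492 0.878
vertex 1.467 0.986 1.225
vertex 3.331 1.61 1.936
endloop
endfacet
facet normal -0.452 0.611 0.650
outer loop
vertex 3.331 1.61 1.936
vertex 1.467 0.986 1.225
vertex 3.148 1.105 2.283
endloop
endfacet
facet normal 0.845 0.059 0.532
outer loop
vertex 3.331 1.61 1.936
vertex 3.148 1.105 2.283
vertex 3.49 1.019 1.749
endloop
endfacet
facet normal -0.844 -0.060 -0.533
outer loop
vertex 1.467 0.986 1.225
vertex 1.81 0.901 0.691
vertex 1.627 0.395 1.038
endloop
endfacet
facet normal -0.473 -0.380 0.795
outer loop
vertex 1.467 0.986 1.225
vertex 1.627 0.395 1.038
vertex 3.148 1.105 2.283
endloop
endfacet
facet normal -0.473 -0.380 0.795
outer loop
vertex 3.148 1.105 2.283
vertex 1.627 0.395 1.038
vertex 3.308 0.514 2.096
endloop
endfacet
facet normal 0.845 0.061 0.531
outer loop
vertex 3.148 1.105 2.283
vertex 3.308 0.514 2.096
vertex 3.49 1.019 1.749
endloop
endfacet
facet normal -0.845 -0.059 -0.532
outer loop
vertex 1.627 0.395 1.038
vertex 1.81 0.901 0.691
vertex 1.969 0.31 0.504
endloop
endfacet
facet normal -0.021 -0.989 0.144
outer loop
vertex 1.627 0.395 1.038
vertex 1.969 0.31 0.504
vertex 3.308 0.514 2.096
endloop
endfacet
facet normal -0.022 -0.989 0.145
outer loop
vertex 3.308 0.514 2.096
vertex 1.969 0.31 0.504
vertex 3.65 0.428 1.562
endloop
endfacet
facet normal 0.845 0.061 0.531
outer loop
vertex 3.308 0.514 2.096
vertex 3.65 0.428 1.562
vertex 3.49 1.019 1.749
endloop
endfacet
facet normal -0.845 -0.059 -0.532
outer loop
vertex 1.969 0.31 0.504
vertex 1.81 0.901 0.691
vertex 2.152 0.815 0.157
endloop
endfacet
facet normal 0.452 -0.611 -0.650
outer loop
vertex 1.969 0.31 0.504
vertex 2.152 0.815 0.157
vertex 3.65 0.428 1.562
endloop
endfacet
facet normal 0.453 -0.610 -0.651
outer loop
vertex 3.65 0.428 1.562
vertex 2.152 0.815 0.157
vertex 3.833 0.934 1.215
endloop
endfacet
facet normal 0.844 0.060 0.533
outer loop
vertex 3.65 0.428 1.562
vertex 3.833 0.934 1.215
vertex 3.49 1.019 1.749
endloop
endfacet

endsolid
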